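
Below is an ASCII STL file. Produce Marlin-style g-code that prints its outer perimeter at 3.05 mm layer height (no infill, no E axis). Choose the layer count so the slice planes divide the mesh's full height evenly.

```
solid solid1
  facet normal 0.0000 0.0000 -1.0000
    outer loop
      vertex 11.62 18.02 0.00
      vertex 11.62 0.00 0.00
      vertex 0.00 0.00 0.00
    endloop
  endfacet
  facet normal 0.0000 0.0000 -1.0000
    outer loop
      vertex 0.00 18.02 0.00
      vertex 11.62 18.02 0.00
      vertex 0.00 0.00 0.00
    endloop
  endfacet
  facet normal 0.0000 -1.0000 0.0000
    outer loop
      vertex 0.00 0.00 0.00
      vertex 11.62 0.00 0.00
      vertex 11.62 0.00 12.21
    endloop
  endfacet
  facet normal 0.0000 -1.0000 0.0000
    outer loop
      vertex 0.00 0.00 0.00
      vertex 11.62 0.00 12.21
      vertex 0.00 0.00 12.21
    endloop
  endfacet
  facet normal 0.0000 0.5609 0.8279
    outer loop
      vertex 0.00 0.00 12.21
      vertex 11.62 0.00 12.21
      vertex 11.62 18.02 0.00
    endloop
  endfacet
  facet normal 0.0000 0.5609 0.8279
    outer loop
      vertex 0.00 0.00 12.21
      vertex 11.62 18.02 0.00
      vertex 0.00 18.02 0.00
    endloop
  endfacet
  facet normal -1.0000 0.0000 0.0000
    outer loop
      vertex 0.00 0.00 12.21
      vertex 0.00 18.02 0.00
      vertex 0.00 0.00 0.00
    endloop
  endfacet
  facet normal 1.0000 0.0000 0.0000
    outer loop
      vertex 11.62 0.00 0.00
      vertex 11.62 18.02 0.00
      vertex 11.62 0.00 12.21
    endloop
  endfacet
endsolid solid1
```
; perimeter-only toolpath
G21 ; units = mm
G90 ; absolute positioning
G28 ; home
; layer 1
G0 Z3.05
G0 X0.00 Y0.00
G1 X11.62 Y0.00
G1 X11.62 Y13.52
G1 X0.00 Y13.52
G1 X0.00 Y0.00
; layer 2
G0 Z6.11
G0 X0.00 Y0.00
G1 X11.62 Y0.00
G1 X11.62 Y9.01
G1 X0.00 Y9.01
G1 X0.00 Y0.00
; layer 3
G0 Z9.16
G0 X0.00 Y0.00
G1 X11.62 Y0.00
G1 X11.62 Y4.50
G1 X0.00 Y4.50
G1 X0.00 Y0.00
M2 ; end

The solid is a wedge (ramp): 11.6 × 18 mm base, rising to 12.2 mm along the y=0 edge and sloping linearly to z=0 at y=18. Slicing at Δz = 3.05 mm — 4 equal slices spanning the solid's height, so layer i sits at z = i·h/4 — gives 3 non-empty perimeters. Each is a 4-segment closed polygon; G0 lifts to the layer z and rapids to the start vertex, then G1 traces the edges. The cross-section shrinks linearly with z (the slice at the apex is degenerate and omitted).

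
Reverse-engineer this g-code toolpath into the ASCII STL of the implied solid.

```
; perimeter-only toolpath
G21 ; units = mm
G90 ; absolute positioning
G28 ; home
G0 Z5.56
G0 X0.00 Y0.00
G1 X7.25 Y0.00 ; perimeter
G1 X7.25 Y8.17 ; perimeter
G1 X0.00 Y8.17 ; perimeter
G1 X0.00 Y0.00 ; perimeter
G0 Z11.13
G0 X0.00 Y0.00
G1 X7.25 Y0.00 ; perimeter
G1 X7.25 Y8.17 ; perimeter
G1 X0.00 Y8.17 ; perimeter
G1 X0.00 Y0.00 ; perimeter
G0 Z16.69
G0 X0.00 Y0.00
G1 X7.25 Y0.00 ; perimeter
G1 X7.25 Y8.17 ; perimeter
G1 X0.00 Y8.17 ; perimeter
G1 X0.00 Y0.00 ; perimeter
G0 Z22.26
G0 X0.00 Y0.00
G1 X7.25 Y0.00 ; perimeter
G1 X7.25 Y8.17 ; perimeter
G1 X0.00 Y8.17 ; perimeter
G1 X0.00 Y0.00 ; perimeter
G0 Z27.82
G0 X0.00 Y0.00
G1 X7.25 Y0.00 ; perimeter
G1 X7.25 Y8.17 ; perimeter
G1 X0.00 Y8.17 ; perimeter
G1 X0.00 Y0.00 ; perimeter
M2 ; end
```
solid part
  facet normal 0.0000 0.0000 -1.0000
    outer loop
      vertex 7.25 8.17 0.00
      vertex 7.25 0.00 0.00
      vertex 0.00 0.00 0.00
    endloop
  endfacet
  facet normal 0.0000 0.0000 -1.0000
    outer loop
      vertex 0.00 8.17 0.00
      vertex 7.25 8.17 0.00
      vertex 0.00 0.00 0.00
    endloop
  endfacet
  facet normal 0.0000 0.0000 1.0000
    outer loop
      vertex 0.00 0.00 27.82
      vertex 7.25 0.00 27.82
      vertex 7.25 8.17 27.82
    endloop
  endfacet
  facet normal 0.0000 0.0000 1.0000
    outer loop
      vertex 0.00 0.00 27.82
      vertex 7.25 8.17 27.82
      vertex 0.00 8.17 27.82
    endloop
  endfacet
  facet normal 0.0000 -1.0000 0.0000
    outer loop
      vertex 0.00 0.00 0.00
      vertex 7.25 0.00 0.00
      vertex 7.25 0.00 27.82
    endloop
  endfacet
  facet normal 0.0000 -1.0000 0.0000
    outer loop
      vertex 0.00 0.00 0.00
      vertex 7.25 0.00 27.82
      vertex 0.00 0.00 27.82
    endloop
  endfacet
  facet normal 0.0000 1.0000 0.0000
    outer loop
      vertex 7.25 8.17 27.82
      vertex 7.25 8.17 0.00
      vertex 0.00 8.17 0.00
    endloop
  endfacet
  facet normal 0.0000 1.0000 0.0000
    outer loop
      vertex 0.00 8.17 27.82
      vertex 7.25 8.17 27.82
      vertex 0.00 8.17 0.00
    endloop
  endfacet
  facet normal -1.0000 0.0000 0.0000
    outer loop
      vertex 0.00 8.17 27.82
      vertex 0.00 8.17 0.00
      vertex 0.00 0.00 0.00
    endloop
  endfacet
  facet normal -1.0000 0.0000 0.0000
    outer loop
      vertex 0.00 0.00 27.82
      vertex 0.00 8.17 27.82
      vertex 0.00 0.00 0.00
    endloop
  endfacet
  facet normal 1.0000 0.0000 0.0000
    outer loop
      vertex 7.25 0.00 0.00
      vertex 7.25 8.17 0.00
      vertex 7.25 8.17 27.82
    endloop
  endfacet
  facet normal 1.0000 0.0000 0.0000
    outer loop
      vertex 7.25 0.00 0.00
      vertex 7.25 8.17 27.82
      vertex 7.25 0.00 27.82
    endloop
  endfacet
endsolid part

The G0 Z moves step by Δz≈5.56 mm. Every layer's G1 loop is the same polygon, so the solid is a straight extrusion of it from z=0 to z≈27.8. Closing with flat bottom and top caps and triangulating gives 12 facets — a rectangular box, roughly 7.25 × 8.17 mm footprint and 27.8 mm tall.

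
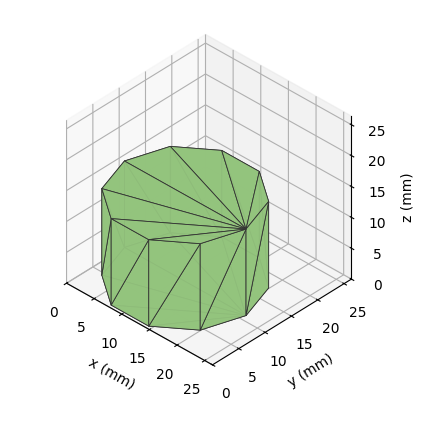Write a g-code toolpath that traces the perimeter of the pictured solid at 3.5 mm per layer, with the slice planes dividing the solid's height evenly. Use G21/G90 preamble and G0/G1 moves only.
Reading the render: the shape is a regular 10-sided prism (a cylinder approximated with 10 flat sides), circumscribed radius ≈ 11 mm, height ≈ 14 mm (dimensions read to the nearest mm from the axis ticks). For the g-code, the solid's height is divided into equal slices at the stated Δz and each level perimeter traced with G1 moves after a G0 lift.

; perimeter-only toolpath
G21 ; units = mm
G90 ; absolute positioning
G28 ; home
; layer 1
G0 Z3.5
G0 X22.0 Y11.0
G1 X19.9 Y17.5
G1 X14.4 Y21.5
G1 X7.6 Y21.5
G1 X2.1 Y17.5
G1 X0.0 Y11.0
G1 X2.1 Y4.5
G1 X7.6 Y0.5
G1 X14.4 Y0.5
G1 X19.9 Y4.5
G1 X22.0 Y11.0
; layer 2
G0 Z7.0
G0 X22.0 Y11.0
G1 X19.9 Y17.5
G1 X14.4 Y21.5
G1 X7.6 Y21.5
G1 X2.1 Y17.5
G1 X0.0 Y11.0
G1 X2.1 Y4.5
G1 X7.6 Y0.5
G1 X14.4 Y0.5
G1 X19.9 Y4.5
G1 X22.0 Y11.0
; layer 3
G0 Z10.5
G0 X22.0 Y11.0
G1 X19.9 Y17.5
G1 X14.4 Y21.5
G1 X7.6 Y21.5
G1 X2.1 Y17.5
G1 X0.0 Y11.0
G1 X2.1 Y4.5
G1 X7.6 Y0.5
G1 X14.4 Y0.5
G1 X19.9 Y4.5
G1 X22.0 Y11.0
; layer 4
G0 Z14.0
G0 X22.0 Y11.0
G1 X19.9 Y17.5
G1 X14.4 Y21.5
G1 X7.6 Y21.5
G1 X2.1 Y17.5
G1 X0.0 Y11.0
G1 X2.1 Y4.5
G1 X7.6 Y0.5
G1 X14.4 Y0.5
G1 X19.9 Y4.5
G1 X22.0 Y11.0
M2 ; end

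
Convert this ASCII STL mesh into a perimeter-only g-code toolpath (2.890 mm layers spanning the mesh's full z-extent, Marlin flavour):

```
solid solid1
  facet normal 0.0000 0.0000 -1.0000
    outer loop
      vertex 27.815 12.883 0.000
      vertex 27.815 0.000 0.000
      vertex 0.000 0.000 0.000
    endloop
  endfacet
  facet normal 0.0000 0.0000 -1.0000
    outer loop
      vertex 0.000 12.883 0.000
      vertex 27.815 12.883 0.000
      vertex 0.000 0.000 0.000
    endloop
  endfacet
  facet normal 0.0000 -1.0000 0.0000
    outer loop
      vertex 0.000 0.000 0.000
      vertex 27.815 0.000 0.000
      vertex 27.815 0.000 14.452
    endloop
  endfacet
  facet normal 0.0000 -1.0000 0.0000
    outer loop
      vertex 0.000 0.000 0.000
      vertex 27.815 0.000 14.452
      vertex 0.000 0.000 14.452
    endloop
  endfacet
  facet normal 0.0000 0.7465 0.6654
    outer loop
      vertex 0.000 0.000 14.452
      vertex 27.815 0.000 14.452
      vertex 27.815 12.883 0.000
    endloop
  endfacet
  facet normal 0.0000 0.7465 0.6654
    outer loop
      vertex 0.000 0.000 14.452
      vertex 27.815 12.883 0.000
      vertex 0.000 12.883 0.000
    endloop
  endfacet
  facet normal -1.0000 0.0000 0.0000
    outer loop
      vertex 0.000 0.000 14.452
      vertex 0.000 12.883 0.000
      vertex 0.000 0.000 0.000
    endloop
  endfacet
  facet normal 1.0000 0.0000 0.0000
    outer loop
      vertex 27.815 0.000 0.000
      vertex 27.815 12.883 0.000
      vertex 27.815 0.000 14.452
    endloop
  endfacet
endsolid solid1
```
; perimeter-only toolpath
G21 ; units = mm
G90 ; absolute positioning
G28 ; home
; layer 1
G0 Z2.890
G0 X0.000 Y0.000
G1 X27.815 Y0.000
G1 X27.815 Y10.306
G1 X0.000 Y10.306
G1 X0.000 Y0.000
; layer 2
G0 Z5.781
G0 X0.000 Y0.000
G1 X27.815 Y0.000
G1 X27.815 Y7.730
G1 X0.000 Y7.730
G1 X0.000 Y0.000
; layer 3
G0 Z8.671
G0 X0.000 Y0.000
G1 X27.815 Y0.000
G1 X27.815 Y5.153
G1 X0.000 Y5.153
G1 X0.000 Y0.000
; layer 4
G0 Z11.562
G0 X0.000 Y0.000
G1 X27.815 Y0.000
G1 X27.815 Y2.577
G1 X0.000 Y2.577
G1 X0.000 Y0.000
M2 ; end

The solid is a wedge (ramp): 27.8 × 12.9 mm base, rising to 14.5 mm along the y=0 edge and sloping linearly to z=0 at y=12.9. Slicing at Δz = 2.890 mm — 5 equal slices spanning the solid's height, so layer i sits at z = i·h/5 — gives 4 non-empty perimeters. Each is a 4-segment closed polygon; G0 lifts to the layer z and rapids to the start vertex, then G1 traces the edges. The cross-section shrinks linearly with z (the slice at the apex is degenerate and omitted).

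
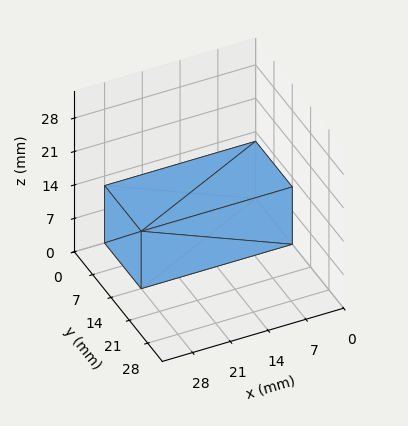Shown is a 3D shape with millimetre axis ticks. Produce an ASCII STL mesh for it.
Reading the render: the shape is a rectangular box, roughly 28 × 14 mm footprint and 12 mm tall (dimensions read to the nearest mm from the axis ticks). For the STL, each face is triangulated and given an outward normal.

solid part
  facet normal 0.0000 0.0000 -1.0000
    outer loop
      vertex 28.000 14.000 0.000
      vertex 28.000 0.000 0.000
      vertex 0.000 0.000 0.000
    endloop
  endfacet
  facet normal 0.0000 0.0000 -1.0000
    outer loop
      vertex 0.000 14.000 0.000
      vertex 28.000 14.000 0.000
      vertex 0.000 0.000 0.000
    endloop
  endfacet
  facet normal 0.0000 0.0000 1.0000
    outer loop
      vertex 0.000 0.000 12.000
      vertex 28.000 0.000 12.000
      vertex 28.000 14.000 12.000
    endloop
  endfacet
  facet normal 0.0000 0.0000 1.0000
    outer loop
      vertex 0.000 0.000 12.000
      vertex 28.000 14.000 12.000
      vertex 0.000 14.000 12.000
    endloop
  endfacet
  facet normal 0.0000 -1.0000 0.0000
    outer loop
      vertex 0.000 0.000 0.000
      vertex 28.000 0.000 0.000
      vertex 28.000 0.000 12.000
    endloop
  endfacet
  facet normal 0.0000 -1.0000 0.0000
    outer loop
      vertex 0.000 0.000 0.000
      vertex 28.000 0.000 12.000
      vertex 0.000 0.000 12.000
    endloop
  endfacet
  facet normal 0.0000 1.0000 0.0000
    outer loop
      vertex 28.000 14.000 12.000
      vertex 28.000 14.000 0.000
      vertex 0.000 14.000 0.000
    endloop
  endfacet
  facet normal 0.0000 1.0000 0.0000
    outer loop
      vertex 0.000 14.000 12.000
      vertex 28.000 14.000 12.000
      vertex 0.000 14.000 0.000
    endloop
  endfacet
  facet normal -1.0000 0.0000 0.0000
    outer loop
      vertex 0.000 14.000 12.000
      vertex 0.000 14.000 0.000
      vertex 0.000 0.000 0.000
    endloop
  endfacet
  facet normal -1.0000 0.0000 0.0000
    outer loop
      vertex 0.000 0.000 12.000
      vertex 0.000 14.000 12.000
      vertex 0.000 0.000 0.000
    endloop
  endfacet
  facet normal 1.0000 0.0000 0.0000
    outer loop
      vertex 28.000 0.000 0.000
      vertex 28.000 14.000 0.000
      vertex 28.000 14.000 12.000
    endloop
  endfacet
  facet normal 1.0000 0.0000 0.0000
    outer loop
      vertex 28.000 0.000 0.000
      vertex 28.000 14.000 12.000
      vertex 28.000 0.000 12.000
    endloop
  endfacet
endsolid part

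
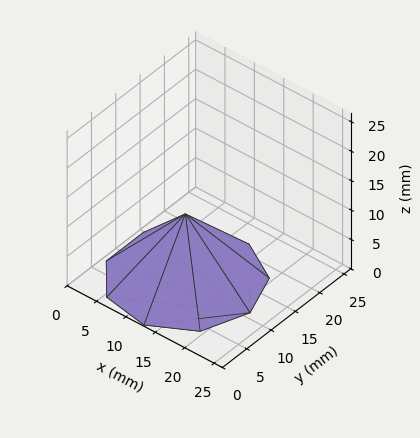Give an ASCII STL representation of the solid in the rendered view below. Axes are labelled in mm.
Reading the render: the shape is a regular 9-sided pyramid, base circumscribed radius ≈ 11 mm, apex at z ≈ 11 mm (dimensions read to the nearest mm from the axis ticks). For the STL, each face is triangulated and given an outward normal.

solid part
  facet normal 0.0000 0.0000 -1.0000
    outer loop
      vertex 12.9 21.8 0.0
      vertex 19.4 18.1 0.0
      vertex 22.0 11.0 0.0
    endloop
  endfacet
  facet normal 0.0000 0.0000 -1.0000
    outer loop
      vertex 5.5 20.5 0.0
      vertex 12.9 21.8 0.0
      vertex 22.0 11.0 0.0
    endloop
  endfacet
  facet normal 0.0000 0.0000 -1.0000
    outer loop
      vertex 0.7 14.8 0.0
      vertex 5.5 20.5 0.0
      vertex 22.0 11.0 0.0
    endloop
  endfacet
  facet normal 0.0000 0.0000 -1.0000
    outer loop
      vertex 0.7 7.2 0.0
      vertex 0.7 14.8 0.0
      vertex 22.0 11.0 0.0
    endloop
  endfacet
  facet normal 0.0000 0.0000 -1.0000
    outer loop
      vertex 5.5 1.5 0.0
      vertex 0.7 7.2 0.0
      vertex 22.0 11.0 0.0
    endloop
  endfacet
  facet normal 0.0000 0.0000 -1.0000
    outer loop
      vertex 12.9 0.2 0.0
      vertex 5.5 1.5 0.0
      vertex 22.0 11.0 0.0
    endloop
  endfacet
  facet normal 0.0000 0.0000 -1.0000
    outer loop
      vertex 19.4 3.9 0.0
      vertex 12.9 0.2 0.0
      vertex 22.0 11.0 0.0
    endloop
  endfacet
  facet normal 0.6845 0.2507 0.6845
    outer loop
      vertex 22.0 11.0 0.0
      vertex 19.4 18.1 0.0
      vertex 11.0 11.0 11.0
    endloop
  endfacet
  facet normal 0.3607 0.6336 0.6844
    outer loop
      vertex 19.4 18.1 0.0
      vertex 12.9 21.8 0.0
      vertex 11.0 11.0 11.0
    endloop
  endfacet
  facet normal -0.1263 0.7187 0.6838
    outer loop
      vertex 12.9 21.8 0.0
      vertex 5.5 20.5 0.0
      vertex 11.0 11.0 11.0
    endloop
  endfacet
  facet normal -0.5577 0.4696 0.6844
    outer loop
      vertex 5.5 20.5 0.0
      vertex 0.7 14.8 0.0
      vertex 11.0 11.0 11.0
    endloop
  endfacet
  facet normal -0.7300 0.0000 0.6835
    outer loop
      vertex 0.7 14.8 0.0
      vertex 0.7 7.2 0.0
      vertex 11.0 11.0 11.0
    endloop
  endfacet
  facet normal -0.5577 -0.4696 0.6844
    outer loop
      vertex 0.7 7.2 0.0
      vertex 5.5 1.5 0.0
      vertex 11.0 11.0 11.0
    endloop
  endfacet
  facet normal -0.1263 -0.7187 0.6838
    outer loop
      vertex 5.5 1.5 0.0
      vertex 12.9 0.2 0.0
      vertex 11.0 11.0 11.0
    endloop
  endfacet
  facet normal 0.3607 -0.6336 0.6844
    outer loop
      vertex 12.9 0.2 0.0
      vertex 19.4 3.9 0.0
      vertex 11.0 11.0 11.0
    endloop
  endfacet
  facet normal 0.6845 -0.2507 0.6845
    outer loop
      vertex 19.4 3.9 0.0
      vertex 22.0 11.0 0.0
      vertex 11.0 11.0 11.0
    endloop
  endfacet
endsolid part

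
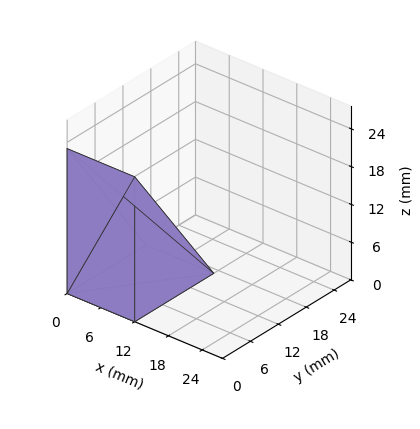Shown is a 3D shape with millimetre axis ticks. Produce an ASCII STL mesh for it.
Reading the render: the shape is a wedge (ramp): 12 × 17 mm base, rising to 23 mm along the y=0 edge and sloping linearly to z=0 at y=17 (dimensions read to the nearest mm from the axis ticks). For the STL, each face is triangulated and given an outward normal.

solid part
  facet normal 0.0000 0.0000 -1.0000
    outer loop
      vertex 12.0 17.0 0.0
      vertex 12.0 0.0 0.0
      vertex 0.0 0.0 0.0
    endloop
  endfacet
  facet normal 0.0000 0.0000 -1.0000
    outer loop
      vertex 0.0 17.0 0.0
      vertex 12.0 17.0 0.0
      vertex 0.0 0.0 0.0
    endloop
  endfacet
  facet normal 0.0000 -1.0000 0.0000
    outer loop
      vertex 0.0 0.0 0.0
      vertex 12.0 0.0 0.0
      vertex 12.0 0.0 23.0
    endloop
  endfacet
  facet normal 0.0000 -1.0000 0.0000
    outer loop
      vertex 0.0 0.0 0.0
      vertex 12.0 0.0 23.0
      vertex 0.0 0.0 23.0
    endloop
  endfacet
  facet normal 0.0000 0.8042 0.5944
    outer loop
      vertex 0.0 0.0 23.0
      vertex 12.0 0.0 23.0
      vertex 12.0 17.0 0.0
    endloop
  endfacet
  facet normal 0.0000 0.8042 0.5944
    outer loop
      vertex 0.0 0.0 23.0
      vertex 12.0 17.0 0.0
      vertex 0.0 17.0 0.0
    endloop
  endfacet
  facet normal -1.0000 0.0000 0.0000
    outer loop
      vertex 0.0 0.0 23.0
      vertex 0.0 17.0 0.0
      vertex 0.0 0.0 0.0
    endloop
  endfacet
  facet normal 1.0000 0.0000 0.0000
    outer loop
      vertex 12.0 0.0 0.0
      vertex 12.0 17.0 0.0
      vertex 12.0 0.0 23.0
    endloop
  endfacet
endsolid part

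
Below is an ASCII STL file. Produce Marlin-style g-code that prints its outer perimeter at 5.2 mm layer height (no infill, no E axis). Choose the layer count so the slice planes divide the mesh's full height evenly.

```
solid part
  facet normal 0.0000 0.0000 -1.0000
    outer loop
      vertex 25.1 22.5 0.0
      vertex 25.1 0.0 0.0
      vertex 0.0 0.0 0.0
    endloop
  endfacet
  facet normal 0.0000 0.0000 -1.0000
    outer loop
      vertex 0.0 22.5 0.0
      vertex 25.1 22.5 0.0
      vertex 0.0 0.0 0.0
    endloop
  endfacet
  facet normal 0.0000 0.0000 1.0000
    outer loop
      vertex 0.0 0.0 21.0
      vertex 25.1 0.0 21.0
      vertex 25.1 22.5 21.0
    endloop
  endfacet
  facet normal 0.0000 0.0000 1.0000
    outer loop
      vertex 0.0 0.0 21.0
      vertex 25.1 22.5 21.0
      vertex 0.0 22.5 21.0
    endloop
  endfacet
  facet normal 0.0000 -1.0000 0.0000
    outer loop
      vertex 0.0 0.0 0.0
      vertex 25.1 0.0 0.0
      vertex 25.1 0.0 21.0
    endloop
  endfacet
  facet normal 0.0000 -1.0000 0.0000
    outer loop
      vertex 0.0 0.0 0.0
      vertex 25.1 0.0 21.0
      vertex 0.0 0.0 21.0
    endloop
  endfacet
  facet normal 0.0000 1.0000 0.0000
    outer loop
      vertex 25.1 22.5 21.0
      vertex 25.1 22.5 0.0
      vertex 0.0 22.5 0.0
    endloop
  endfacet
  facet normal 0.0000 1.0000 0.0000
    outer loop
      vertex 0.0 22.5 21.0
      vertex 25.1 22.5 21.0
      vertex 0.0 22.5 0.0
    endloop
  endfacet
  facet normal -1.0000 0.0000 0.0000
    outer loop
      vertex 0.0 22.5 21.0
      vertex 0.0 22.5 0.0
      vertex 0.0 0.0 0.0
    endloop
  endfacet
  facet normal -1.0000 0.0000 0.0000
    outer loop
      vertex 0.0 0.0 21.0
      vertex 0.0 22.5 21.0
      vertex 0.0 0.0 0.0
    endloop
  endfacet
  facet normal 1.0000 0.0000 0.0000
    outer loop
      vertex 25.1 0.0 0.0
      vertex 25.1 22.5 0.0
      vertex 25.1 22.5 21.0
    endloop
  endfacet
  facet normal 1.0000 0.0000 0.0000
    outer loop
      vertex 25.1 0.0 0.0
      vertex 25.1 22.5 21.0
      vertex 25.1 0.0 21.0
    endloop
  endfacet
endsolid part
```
; perimeter-only toolpath
G21 ; units = mm
G90 ; absolute positioning
G28 ; home
; layer 1
G0 Z5.2
G0 X0.0 Y0.0
G1 X25.1 Y0.0
G1 X25.1 Y22.5
G1 X0.0 Y22.5
G1 X0.0 Y0.0
; layer 2
G0 Z10.5
G0 X0.0 Y0.0
G1 X25.1 Y0.0
G1 X25.1 Y22.5
G1 X0.0 Y22.5
G1 X0.0 Y0.0
; layer 3
G0 Z15.8
G0 X0.0 Y0.0
G1 X25.1 Y0.0
G1 X25.1 Y22.5
G1 X0.0 Y22.5
G1 X0.0 Y0.0
; layer 4
G0 Z21.0
G0 X0.0 Y0.0
G1 X25.1 Y0.0
G1 X25.1 Y22.5
G1 X0.0 Y22.5
G1 X0.0 Y0.0
M2 ; end

The solid is a rectangular box, roughly 25.1 × 22.5 mm footprint and 21 mm tall. Slicing at Δz = 5.2 mm — 4 equal slices spanning the solid's height, so layer i sits at z = i·h/4 — gives 4 non-empty perimeters. Each is a 4-segment closed polygon; G0 lifts to the layer z and rapids to the start vertex, then G1 traces the edges.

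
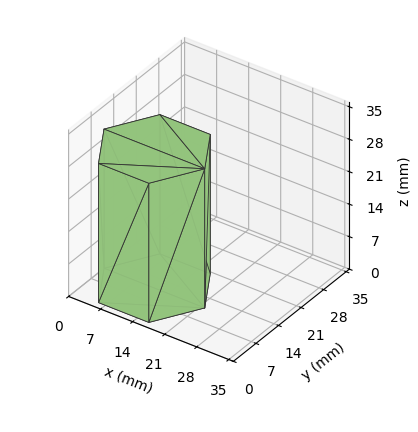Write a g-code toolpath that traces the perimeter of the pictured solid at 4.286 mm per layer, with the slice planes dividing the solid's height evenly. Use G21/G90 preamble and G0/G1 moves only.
Reading the render: the shape is a regular 6-sided prism (a cylinder approximated with 6 flat sides), circumscribed radius ≈ 11 mm, height ≈ 30 mm (dimensions read to the nearest mm from the axis ticks). For the g-code, the solid's height is divided into equal slices at the stated Δz and each level perimeter traced with G1 moves after a G0 lift.

; perimeter-only toolpath
G21 ; units = mm
G90 ; absolute positioning
G28 ; home
; layer 1
G0 Z4.286
G0 X22.000 Y11.000
G1 X16.500 Y20.526
G1 X5.500 Y20.526
G1 X0.000 Y11.000
G1 X5.500 Y1.474
G1 X16.500 Y1.474
G1 X22.000 Y11.000
; layer 2
G0 Z8.571
G0 X22.000 Y11.000
G1 X16.500 Y20.526
G1 X5.500 Y20.526
G1 X0.000 Y11.000
G1 X5.500 Y1.474
G1 X16.500 Y1.474
G1 X22.000 Y11.000
; layer 3
G0 Z12.857
G0 X22.000 Y11.000
G1 X16.500 Y20.526
G1 X5.500 Y20.526
G1 X0.000 Y11.000
G1 X5.500 Y1.474
G1 X16.500 Y1.474
G1 X22.000 Y11.000
; layer 4
G0 Z17.143
G0 X22.000 Y11.000
G1 X16.500 Y20.526
G1 X5.500 Y20.526
G1 X0.000 Y11.000
G1 X5.500 Y1.474
G1 X16.500 Y1.474
G1 X22.000 Y11.000
; layer 5
G0 Z21.429
G0 X22.000 Y11.000
G1 X16.500 Y20.526
G1 X5.500 Y20.526
G1 X0.000 Y11.000
G1 X5.500 Y1.474
G1 X16.500 Y1.474
G1 X22.000 Y11.000
; layer 6
G0 Z25.714
G0 X22.000 Y11.000
G1 X16.500 Y20.526
G1 X5.500 Y20.526
G1 X0.000 Y11.000
G1 X5.500 Y1.474
G1 X16.500 Y1.474
G1 X22.000 Y11.000
; layer 7
G0 Z30.000
G0 X22.000 Y11.000
G1 X16.500 Y20.526
G1 X5.500 Y20.526
G1 X0.000 Y11.000
G1 X5.500 Y1.474
G1 X16.500 Y1.474
G1 X22.000 Y11.000
M2 ; end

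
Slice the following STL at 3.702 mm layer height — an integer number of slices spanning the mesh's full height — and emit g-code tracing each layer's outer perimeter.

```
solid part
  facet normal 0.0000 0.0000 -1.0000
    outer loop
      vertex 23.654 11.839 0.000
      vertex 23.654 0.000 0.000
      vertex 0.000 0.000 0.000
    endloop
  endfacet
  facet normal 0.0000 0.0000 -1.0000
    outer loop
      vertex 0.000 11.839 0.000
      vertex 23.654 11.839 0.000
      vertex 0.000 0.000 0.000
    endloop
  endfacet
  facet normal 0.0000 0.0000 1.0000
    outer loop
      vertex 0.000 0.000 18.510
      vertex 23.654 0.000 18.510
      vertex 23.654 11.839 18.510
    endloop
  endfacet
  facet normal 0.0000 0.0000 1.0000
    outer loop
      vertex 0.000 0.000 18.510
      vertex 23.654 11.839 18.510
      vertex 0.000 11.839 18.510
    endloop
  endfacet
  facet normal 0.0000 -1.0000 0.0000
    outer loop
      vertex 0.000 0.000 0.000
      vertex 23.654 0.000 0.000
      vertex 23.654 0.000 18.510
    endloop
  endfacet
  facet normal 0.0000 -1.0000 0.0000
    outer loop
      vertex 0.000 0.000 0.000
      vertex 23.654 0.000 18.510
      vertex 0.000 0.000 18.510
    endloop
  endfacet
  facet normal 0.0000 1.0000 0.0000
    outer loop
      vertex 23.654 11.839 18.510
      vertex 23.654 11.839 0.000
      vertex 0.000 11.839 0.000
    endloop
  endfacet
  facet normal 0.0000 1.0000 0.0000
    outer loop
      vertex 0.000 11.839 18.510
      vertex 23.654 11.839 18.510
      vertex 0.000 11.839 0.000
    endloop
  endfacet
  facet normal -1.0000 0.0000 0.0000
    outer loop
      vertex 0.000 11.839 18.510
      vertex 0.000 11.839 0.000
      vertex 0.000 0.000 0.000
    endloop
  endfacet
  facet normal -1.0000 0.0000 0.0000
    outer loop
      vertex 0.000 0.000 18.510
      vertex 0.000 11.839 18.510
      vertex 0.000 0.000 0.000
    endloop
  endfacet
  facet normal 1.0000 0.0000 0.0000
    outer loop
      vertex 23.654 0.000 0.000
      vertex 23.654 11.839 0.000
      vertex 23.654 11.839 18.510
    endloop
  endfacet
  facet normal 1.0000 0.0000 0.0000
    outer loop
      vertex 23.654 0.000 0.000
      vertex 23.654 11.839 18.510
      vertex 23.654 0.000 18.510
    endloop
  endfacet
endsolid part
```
; perimeter-only toolpath
G21 ; units = mm
G90 ; absolute positioning
G28 ; home
; layer 1
G0 Z3.702
G0 X0.000 Y0.000
G1 X23.654 Y0.000
G1 X23.654 Y11.839
G1 X0.000 Y11.839
G1 X0.000 Y0.000
; layer 2
G0 Z7.404
G0 X0.000 Y0.000
G1 X23.654 Y0.000
G1 X23.654 Y11.839
G1 X0.000 Y11.839
G1 X0.000 Y0.000
; layer 3
G0 Z11.106
G0 X0.000 Y0.000
G1 X23.654 Y0.000
G1 X23.654 Y11.839
G1 X0.000 Y11.839
G1 X0.000 Y0.000
; layer 4
G0 Z14.808
G0 X0.000 Y0.000
G1 X23.654 Y0.000
G1 X23.654 Y11.839
G1 X0.000 Y11.839
G1 X0.000 Y0.000
; layer 5
G0 Z18.510
G0 X0.000 Y0.000
G1 X23.654 Y0.000
G1 X23.654 Y11.839
G1 X0.000 Y11.839
G1 X0.000 Y0.000
M2 ; end

The solid is a rectangular box, roughly 23.7 × 11.8 mm footprint and 18.5 mm tall. Slicing at Δz = 3.702 mm — 5 equal slices spanning the solid's height, so layer i sits at z = i·h/5 — gives 5 non-empty perimeters. Each is a 4-segment closed polygon; G0 lifts to the layer z and rapids to the start vertex, then G1 traces the edges.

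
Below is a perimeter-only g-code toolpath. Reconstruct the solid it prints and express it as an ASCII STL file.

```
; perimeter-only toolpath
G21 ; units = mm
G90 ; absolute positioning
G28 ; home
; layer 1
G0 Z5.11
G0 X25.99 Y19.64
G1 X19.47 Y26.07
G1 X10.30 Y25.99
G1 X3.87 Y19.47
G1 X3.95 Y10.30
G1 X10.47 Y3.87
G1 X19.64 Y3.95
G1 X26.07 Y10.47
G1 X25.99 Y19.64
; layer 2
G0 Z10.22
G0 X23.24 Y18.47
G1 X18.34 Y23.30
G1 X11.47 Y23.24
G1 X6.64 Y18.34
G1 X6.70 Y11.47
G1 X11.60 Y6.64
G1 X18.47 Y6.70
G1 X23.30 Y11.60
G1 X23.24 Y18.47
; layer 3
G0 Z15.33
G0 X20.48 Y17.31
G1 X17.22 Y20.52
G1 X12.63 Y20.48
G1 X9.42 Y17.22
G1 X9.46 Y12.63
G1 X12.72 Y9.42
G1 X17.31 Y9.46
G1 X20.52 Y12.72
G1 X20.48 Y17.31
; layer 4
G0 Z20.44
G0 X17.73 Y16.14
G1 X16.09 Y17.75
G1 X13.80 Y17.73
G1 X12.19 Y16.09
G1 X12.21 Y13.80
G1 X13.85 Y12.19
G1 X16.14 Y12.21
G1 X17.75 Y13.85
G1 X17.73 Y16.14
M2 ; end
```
solid part
  facet normal 0.0000 0.0000 -1.0000
    outer loop
      vertex 9.13 28.75 0.00
      vertex 20.59 28.85 0.00
      vertex 28.75 20.81 0.00
    endloop
  endfacet
  facet normal 0.0000 0.0000 -1.0000
    outer loop
      vertex 1.09 20.59 0.00
      vertex 9.13 28.75 0.00
      vertex 28.75 20.81 0.00
    endloop
  endfacet
  facet normal 0.0000 0.0000 -1.0000
    outer loop
      vertex 1.19 9.13 0.00
      vertex 1.09 20.59 0.00
      vertex 28.75 20.81 0.00
    endloop
  endfacet
  facet normal 0.0000 0.0000 -1.0000
    outer loop
      vertex 9.35 1.09 0.00
      vertex 1.19 9.13 0.00
      vertex 28.75 20.81 0.00
    endloop
  endfacet
  facet normal 0.0000 0.0000 -1.0000
    outer loop
      vertex 20.81 1.19 0.00
      vertex 9.35 1.09 0.00
      vertex 28.75 20.81 0.00
    endloop
  endfacet
  facet normal 0.0000 0.0000 -1.0000
    outer loop
      vertex 28.85 9.35 0.00
      vertex 20.81 1.19 0.00
      vertex 28.75 20.81 0.00
    endloop
  endfacet
  facet normal 0.6172 0.6264 0.4761
    outer loop
      vertex 28.75 20.81 0.00
      vertex 20.59 28.85 0.00
      vertex 14.97 14.97 25.55
    endloop
  endfacet
  facet normal -0.0077 0.8794 0.4760
    outer loop
      vertex 20.59 28.85 0.00
      vertex 9.13 28.75 0.00
      vertex 14.97 14.97 25.55
    endloop
  endfacet
  facet normal -0.6264 0.6172 0.4761
    outer loop
      vertex 9.13 28.75 0.00
      vertex 1.09 20.59 0.00
      vertex 14.97 14.97 25.55
    endloop
  endfacet
  facet normal -0.8794 -0.0077 0.4760
    outer loop
      vertex 1.09 20.59 0.00
      vertex 1.19 9.13 0.00
      vertex 14.97 14.97 25.55
    endloop
  endfacet
  facet normal -0.6172 -0.6264 0.4761
    outer loop
      vertex 1.19 9.13 0.00
      vertex 9.35 1.09 0.00
      vertex 14.97 14.97 25.55
    endloop
  endfacet
  facet normal 0.0077 -0.8794 0.4760
    outer loop
      vertex 9.35 1.09 0.00
      vertex 20.81 1.19 0.00
      vertex 14.97 14.97 25.55
    endloop
  endfacet
  facet normal 0.6264 -0.6172 0.4761
    outer loop
      vertex 20.81 1.19 0.00
      vertex 28.85 9.35 0.00
      vertex 14.97 14.97 25.55
    endloop
  endfacet
  facet normal 0.8794 0.0077 0.4760
    outer loop
      vertex 28.85 9.35 0.00
      vertex 28.75 20.81 0.00
      vertex 14.97 14.97 25.55
    endloop
  endfacet
endsolid part

The G0 Z moves step by Δz≈5.11 mm. The G1 loops shrink linearly with z, so the solid tapers from its base footprint up to z≈25.6. Closing with a flat bottom cap and the tapered top and triangulating gives 14 facets — a regular 8-sided pyramid, base circumscribed radius ≈ 15 mm, apex at z ≈ 25.6 mm.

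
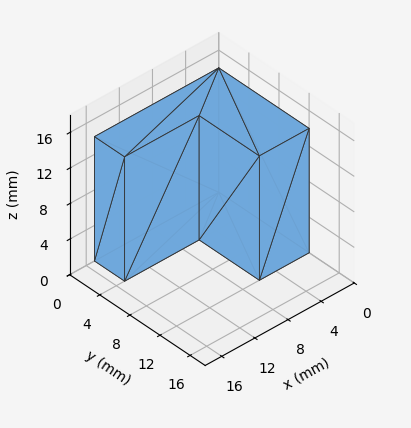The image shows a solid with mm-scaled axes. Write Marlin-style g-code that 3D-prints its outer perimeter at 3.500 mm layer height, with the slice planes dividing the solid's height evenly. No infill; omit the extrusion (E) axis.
Reading the render: the shape is an L-shaped prism: outer 15 × 12 mm, arm thicknesses ≈ 4 mm (horizontal) and 6 mm (vertical), extruded 14 mm in z (dimensions read to the nearest mm from the axis ticks). For the g-code, the solid's height is divided into equal slices at the stated Δz and each level perimeter traced with G1 moves after a G0 lift.

; perimeter-only toolpath
G21 ; units = mm
G90 ; absolute positioning
G28 ; home
; layer 1
G0 Z3.500
G0 X0.000 Y0.000
G1 X15.000 Y0.000
G1 X15.000 Y4.000
G1 X6.000 Y4.000
G1 X6.000 Y12.000
G1 X0.000 Y12.000
G1 X0.000 Y0.000
; layer 2
G0 Z7.000
G0 X0.000 Y0.000
G1 X15.000 Y0.000
G1 X15.000 Y4.000
G1 X6.000 Y4.000
G1 X6.000 Y12.000
G1 X0.000 Y12.000
G1 X0.000 Y0.000
; layer 3
G0 Z10.500
G0 X0.000 Y0.000
G1 X15.000 Y0.000
G1 X15.000 Y4.000
G1 X6.000 Y4.000
G1 X6.000 Y12.000
G1 X0.000 Y12.000
G1 X0.000 Y0.000
; layer 4
G0 Z14.000
G0 X0.000 Y0.000
G1 X15.000 Y0.000
G1 X15.000 Y4.000
G1 X6.000 Y4.000
G1 X6.000 Y12.000
G1 X0.000 Y12.000
G1 X0.000 Y0.000
M2 ; end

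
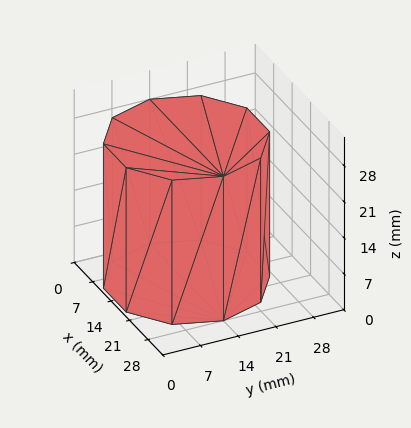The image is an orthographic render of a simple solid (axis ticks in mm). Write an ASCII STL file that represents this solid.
Reading the render: the shape is a regular 10-sided prism (a cylinder approximated with 10 flat sides), circumscribed radius ≈ 14 mm, height ≈ 28 mm (dimensions read to the nearest mm from the axis ticks). For the STL, each face is triangulated and given an outward normal.

solid part
  facet normal 0.0000 0.0000 -1.0000
    outer loop
      vertex 18.326 27.315 0.000
      vertex 25.326 22.229 0.000
      vertex 28.000 14.000 0.000
    endloop
  endfacet
  facet normal 0.0000 0.0000 -1.0000
    outer loop
      vertex 9.674 27.315 0.000
      vertex 18.326 27.315 0.000
      vertex 28.000 14.000 0.000
    endloop
  endfacet
  facet normal 0.0000 0.0000 -1.0000
    outer loop
      vertex 2.674 22.229 0.000
      vertex 9.674 27.315 0.000
      vertex 28.000 14.000 0.000
    endloop
  endfacet
  facet normal 0.0000 0.0000 -1.0000
    outer loop
      vertex 0.000 14.000 0.000
      vertex 2.674 22.229 0.000
      vertex 28.000 14.000 0.000
    endloop
  endfacet
  facet normal 0.0000 0.0000 -1.0000
    outer loop
      vertex 2.674 5.771 0.000
      vertex 0.000 14.000 0.000
      vertex 28.000 14.000 0.000
    endloop
  endfacet
  facet normal 0.0000 0.0000 -1.0000
    outer loop
      vertex 9.674 0.685 0.000
      vertex 2.674 5.771 0.000
      vertex 28.000 14.000 0.000
    endloop
  endfacet
  facet normal 0.0000 0.0000 -1.0000
    outer loop
      vertex 18.326 0.685 0.000
      vertex 9.674 0.685 0.000
      vertex 28.000 14.000 0.000
    endloop
  endfacet
  facet normal 0.0000 0.0000 -1.0000
    outer loop
      vertex 25.326 5.771 0.000
      vertex 18.326 0.685 0.000
      vertex 28.000 14.000 0.000
    endloop
  endfacet
  facet normal 0.0000 0.0000 1.0000
    outer loop
      vertex 28.000 14.000 28.000
      vertex 25.326 22.229 28.000
      vertex 18.326 27.315 28.000
    endloop
  endfacet
  facet normal 0.0000 0.0000 1.0000
    outer loop
      vertex 28.000 14.000 28.000
      vertex 18.326 27.315 28.000
      vertex 9.674 27.315 28.000
    endloop
  endfacet
  facet normal 0.0000 0.0000 1.0000
    outer loop
      vertex 28.000 14.000 28.000
      vertex 9.674 27.315 28.000
      vertex 2.674 22.229 28.000
    endloop
  endfacet
  facet normal 0.0000 0.0000 1.0000
    outer loop
      vertex 28.000 14.000 28.000
      vertex 2.674 22.229 28.000
      vertex 0.000 14.000 28.000
    endloop
  endfacet
  facet normal 0.0000 0.0000 1.0000
    outer loop
      vertex 28.000 14.000 28.000
      vertex 0.000 14.000 28.000
      vertex 2.674 5.771 28.000
    endloop
  endfacet
  facet normal 0.0000 0.0000 1.0000
    outer loop
      vertex 28.000 14.000 28.000
      vertex 2.674 5.771 28.000
      vertex 9.674 0.685 28.000
    endloop
  endfacet
  facet normal 0.0000 0.0000 1.0000
    outer loop
      vertex 28.000 14.000 28.000
      vertex 9.674 0.685 28.000
      vertex 18.326 0.685 28.000
    endloop
  endfacet
  facet normal 0.0000 0.0000 1.0000
    outer loop
      vertex 28.000 14.000 28.000
      vertex 18.326 0.685 28.000
      vertex 25.326 5.771 28.000
    endloop
  endfacet
  facet normal 0.9510 0.3090 0.0000
    outer loop
      vertex 28.000 14.000 0.000
      vertex 25.326 22.229 0.000
      vertex 25.326 22.229 28.000
    endloop
  endfacet
  facet normal 0.9510 0.3090 0.0000
    outer loop
      vertex 28.000 14.000 0.000
      vertex 25.326 22.229 28.000
      vertex 28.000 14.000 28.000
    endloop
  endfacet
  facet normal 0.5878 0.8090 0.0000
    outer loop
      vertex 25.326 22.229 0.000
      vertex 18.326 27.315 0.000
      vertex 18.326 27.315 28.000
    endloop
  endfacet
  facet normal 0.5878 0.8090 0.0000
    outer loop
      vertex 25.326 22.229 0.000
      vertex 18.326 27.315 28.000
      vertex 25.326 22.229 28.000
    endloop
  endfacet
  facet normal 0.0000 1.0000 0.0000
    outer loop
      vertex 18.326 27.315 0.000
      vertex 9.674 27.315 0.000
      vertex 9.674 27.315 28.000
    endloop
  endfacet
  facet normal 0.0000 1.0000 0.0000
    outer loop
      vertex 18.326 27.315 0.000
      vertex 9.674 27.315 28.000
      vertex 18.326 27.315 28.000
    endloop
  endfacet
  facet normal -0.5878 0.8090 0.0000
    outer loop
      vertex 9.674 27.315 0.000
      vertex 2.674 22.229 0.000
      vertex 2.674 22.229 28.000
    endloop
  endfacet
  facet normal -0.5878 0.8090 0.0000
    outer loop
      vertex 9.674 27.315 0.000
      vertex 2.674 22.229 28.000
      vertex 9.674 27.315 28.000
    endloop
  endfacet
  facet normal -0.9510 0.3090 0.0000
    outer loop
      vertex 2.674 22.229 0.000
      vertex 0.000 14.000 0.000
      vertex 0.000 14.000 28.000
    endloop
  endfacet
  facet normal -0.9510 0.3090 0.0000
    outer loop
      vertex 2.674 22.229 0.000
      vertex 0.000 14.000 28.000
      vertex 2.674 22.229 28.000
    endloop
  endfacet
  facet normal -0.9510 -0.3090 0.0000
    outer loop
      vertex 0.000 14.000 0.000
      vertex 2.674 5.771 0.000
      vertex 2.674 5.771 28.000
    endloop
  endfacet
  facet normal -0.9510 -0.3090 0.0000
    outer loop
      vertex 0.000 14.000 0.000
      vertex 2.674 5.771 28.000
      vertex 0.000 14.000 28.000
    endloop
  endfacet
  facet normal -0.5878 -0.8090 0.0000
    outer loop
      vertex 2.674 5.771 0.000
      vertex 9.674 0.685 0.000
      vertex 9.674 0.685 28.000
    endloop
  endfacet
  facet normal -0.5878 -0.8090 0.0000
    outer loop
      vertex 2.674 5.771 0.000
      vertex 9.674 0.685 28.000
      vertex 2.674 5.771 28.000
    endloop
  endfacet
  facet normal 0.0000 -1.0000 0.0000
    outer loop
      vertex 9.674 0.685 0.000
      vertex 18.326 0.685 0.000
      vertex 18.326 0.685 28.000
    endloop
  endfacet
  facet normal 0.0000 -1.0000 0.0000
    outer loop
      vertex 9.674 0.685 0.000
      vertex 18.326 0.685 28.000
      vertex 9.674 0.685 28.000
    endloop
  endfacet
  facet normal 0.5878 -0.8090 0.0000
    outer loop
      vertex 18.326 0.685 0.000
      vertex 25.326 5.771 0.000
      vertex 25.326 5.771 28.000
    endloop
  endfacet
  facet normal 0.5878 -0.8090 0.0000
    outer loop
      vertex 18.326 0.685 0.000
      vertex 25.326 5.771 28.000
      vertex 18.326 0.685 28.000
    endloop
  endfacet
  facet normal 0.9510 -0.3090 0.0000
    outer loop
      vertex 25.326 5.771 0.000
      vertex 28.000 14.000 0.000
      vertex 28.000 14.000 28.000
    endloop
  endfacet
  facet normal 0.9510 -0.3090 0.0000
    outer loop
      vertex 25.326 5.771 0.000
      vertex 28.000 14.000 28.000
      vertex 25.326 5.771 28.000
    endloop
  endfacet
endsolid part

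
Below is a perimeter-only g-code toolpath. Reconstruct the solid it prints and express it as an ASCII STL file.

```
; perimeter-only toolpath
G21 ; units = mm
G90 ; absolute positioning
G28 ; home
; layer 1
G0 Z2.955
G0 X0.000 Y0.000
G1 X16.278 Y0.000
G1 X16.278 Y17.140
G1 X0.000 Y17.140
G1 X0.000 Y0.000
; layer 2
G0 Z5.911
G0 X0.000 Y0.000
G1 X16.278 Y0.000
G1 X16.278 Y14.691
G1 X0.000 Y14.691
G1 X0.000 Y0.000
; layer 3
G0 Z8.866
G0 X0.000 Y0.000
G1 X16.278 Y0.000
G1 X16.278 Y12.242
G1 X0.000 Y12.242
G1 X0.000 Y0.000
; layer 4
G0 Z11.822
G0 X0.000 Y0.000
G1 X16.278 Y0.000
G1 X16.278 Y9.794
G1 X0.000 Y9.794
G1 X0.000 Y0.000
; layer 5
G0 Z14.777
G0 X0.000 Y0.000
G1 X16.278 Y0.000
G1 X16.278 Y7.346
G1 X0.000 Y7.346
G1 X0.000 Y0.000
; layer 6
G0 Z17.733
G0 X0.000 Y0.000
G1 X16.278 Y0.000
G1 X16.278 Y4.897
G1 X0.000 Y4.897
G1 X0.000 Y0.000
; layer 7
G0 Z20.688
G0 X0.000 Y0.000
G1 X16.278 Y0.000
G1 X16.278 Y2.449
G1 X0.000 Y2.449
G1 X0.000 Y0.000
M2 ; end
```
solid part
  facet normal 0.0000 0.0000 -1.0000
    outer loop
      vertex 16.278 19.588 0.000
      vertex 16.278 0.000 0.000
      vertex 0.000 0.000 0.000
    endloop
  endfacet
  facet normal 0.0000 0.0000 -1.0000
    outer loop
      vertex 0.000 19.588 0.000
      vertex 16.278 19.588 0.000
      vertex 0.000 0.000 0.000
    endloop
  endfacet
  facet normal 0.0000 -1.0000 0.0000
    outer loop
      vertex 0.000 0.000 0.000
      vertex 16.278 0.000 0.000
      vertex 16.278 0.000 23.644
    endloop
  endfacet
  facet normal 0.0000 -1.0000 0.0000
    outer loop
      vertex 0.000 0.000 0.000
      vertex 16.278 0.000 23.644
      vertex 0.000 0.000 23.644
    endloop
  endfacet
  facet normal 0.0000 0.7701 0.6380
    outer loop
      vertex 0.000 0.000 23.644
      vertex 16.278 0.000 23.644
      vertex 16.278 19.588 0.000
    endloop
  endfacet
  facet normal 0.0000 0.7701 0.6380
    outer loop
      vertex 0.000 0.000 23.644
      vertex 16.278 19.588 0.000
      vertex 0.000 19.588 0.000
    endloop
  endfacet
  facet normal -1.0000 0.0000 0.0000
    outer loop
      vertex 0.000 0.000 23.644
      vertex 0.000 19.588 0.000
      vertex 0.000 0.000 0.000
    endloop
  endfacet
  facet normal 1.0000 0.0000 0.0000
    outer loop
      vertex 16.278 0.000 0.000
      vertex 16.278 19.588 0.000
      vertex 16.278 0.000 23.644
    endloop
  endfacet
endsolid part

The G0 Z moves step by Δz≈2.955 mm. The G1 loops shrink linearly with z, so the solid tapers from its base footprint up to z≈23.6. Closing with a flat bottom cap and the tapered top and triangulating gives 8 facets — a wedge (ramp): 16.3 × 19.6 mm base, rising to 23.6 mm along the y=0 edge and sloping linearly to z=0 at y=19.6.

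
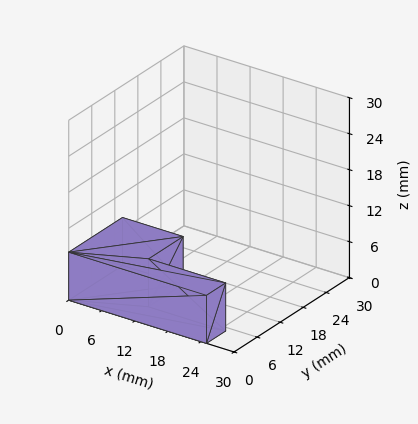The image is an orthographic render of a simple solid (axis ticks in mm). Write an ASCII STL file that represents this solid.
Reading the render: the shape is an L-shaped prism: outer 25 × 14 mm, arm thicknesses ≈ 5 mm (horizontal) and 11 mm (vertical), extruded 8 mm in z (dimensions read to the nearest mm from the axis ticks). For the STL, each face is triangulated and given an outward normal.

solid part
  facet normal 0.0000 0.0000 -1.0000
    outer loop
      vertex 25.0 5.0 0.0
      vertex 25.0 0.0 0.0
      vertex 0.0 0.0 0.0
    endloop
  endfacet
  facet normal 0.0000 0.0000 -1.0000
    outer loop
      vertex 11.0 5.0 0.0
      vertex 25.0 5.0 0.0
      vertex 0.0 0.0 0.0
    endloop
  endfacet
  facet normal 0.0000 0.0000 -1.0000
    outer loop
      vertex 11.0 14.0 0.0
      vertex 11.0 5.0 0.0
      vertex 0.0 0.0 0.0
    endloop
  endfacet
  facet normal 0.0000 0.0000 -1.0000
    outer loop
      vertex 0.0 14.0 0.0
      vertex 11.0 14.0 0.0
      vertex 0.0 0.0 0.0
    endloop
  endfacet
  facet normal 0.0000 0.0000 1.0000
    outer loop
      vertex 0.0 0.0 8.0
      vertex 25.0 0.0 8.0
      vertex 25.0 5.0 8.0
    endloop
  endfacet
  facet normal 0.0000 0.0000 1.0000
    outer loop
      vertex 0.0 0.0 8.0
      vertex 25.0 5.0 8.0
      vertex 11.0 5.0 8.0
    endloop
  endfacet
  facet normal 0.0000 0.0000 1.0000
    outer loop
      vertex 0.0 0.0 8.0
      vertex 11.0 5.0 8.0
      vertex 11.0 14.0 8.0
    endloop
  endfacet
  facet normal 0.0000 0.0000 1.0000
    outer loop
      vertex 0.0 0.0 8.0
      vertex 11.0 14.0 8.0
      vertex 0.0 14.0 8.0
    endloop
  endfacet
  facet normal 0.0000 -1.0000 0.0000
    outer loop
      vertex 0.0 0.0 0.0
      vertex 25.0 0.0 0.0
      vertex 25.0 0.0 8.0
    endloop
  endfacet
  facet normal 0.0000 -1.0000 0.0000
    outer loop
      vertex 0.0 0.0 0.0
      vertex 25.0 0.0 8.0
      vertex 0.0 0.0 8.0
    endloop
  endfacet
  facet normal 1.0000 0.0000 0.0000
    outer loop
      vertex 25.0 0.0 0.0
      vertex 25.0 5.0 0.0
      vertex 25.0 5.0 8.0
    endloop
  endfacet
  facet normal 1.0000 0.0000 0.0000
    outer loop
      vertex 25.0 0.0 0.0
      vertex 25.0 5.0 8.0
      vertex 25.0 0.0 8.0
    endloop
  endfacet
  facet normal 0.0000 1.0000 0.0000
    outer loop
      vertex 25.0 5.0 0.0
      vertex 11.0 5.0 0.0
      vertex 11.0 5.0 8.0
    endloop
  endfacet
  facet normal 0.0000 1.0000 0.0000
    outer loop
      vertex 25.0 5.0 0.0
      vertex 11.0 5.0 8.0
      vertex 25.0 5.0 8.0
    endloop
  endfacet
  facet normal 1.0000 0.0000 0.0000
    outer loop
      vertex 11.0 5.0 0.0
      vertex 11.0 14.0 0.0
      vertex 11.0 14.0 8.0
    endloop
  endfacet
  facet normal 1.0000 0.0000 0.0000
    outer loop
      vertex 11.0 5.0 0.0
      vertex 11.0 14.0 8.0
      vertex 11.0 5.0 8.0
    endloop
  endfacet
  facet normal 0.0000 1.0000 0.0000
    outer loop
      vertex 11.0 14.0 0.0
      vertex 0.0 14.0 0.0
      vertex 0.0 14.0 8.0
    endloop
  endfacet
  facet normal 0.0000 1.0000 0.0000
    outer loop
      vertex 11.0 14.0 0.0
      vertex 0.0 14.0 8.0
      vertex 11.0 14.0 8.0
    endloop
  endfacet
  facet normal -1.0000 0.0000 0.0000
    outer loop
      vertex 0.0 14.0 0.0
      vertex 0.0 0.0 0.0
      vertex 0.0 0.0 8.0
    endloop
  endfacet
  facet normal -1.0000 0.0000 0.0000
    outer loop
      vertex 0.0 14.0 0.0
      vertex 0.0 0.0 8.0
      vertex 0.0 14.0 8.0
    endloop
  endfacet
endsolid part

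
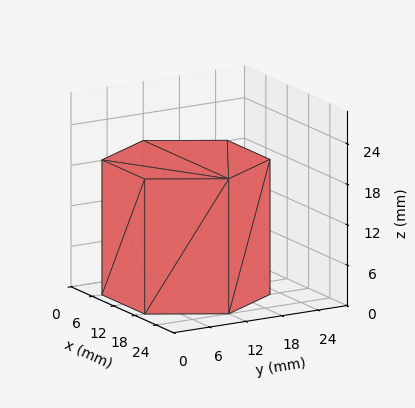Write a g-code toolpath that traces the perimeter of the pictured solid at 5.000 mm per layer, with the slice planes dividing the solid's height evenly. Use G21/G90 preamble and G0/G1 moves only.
Reading the render: the shape is a regular 6-sided prism (a cylinder approximated with 6 flat sides), circumscribed radius ≈ 12 mm, height ≈ 20 mm (dimensions read to the nearest mm from the axis ticks). For the g-code, the solid's height is divided into equal slices at the stated Δz and each level perimeter traced with G1 moves after a G0 lift.

; perimeter-only toolpath
G21 ; units = mm
G90 ; absolute positioning
G28 ; home
; layer 1
G0 Z5.000
G0 X24.000 Y12.000
G1 X18.000 Y22.392
G1 X6.000 Y22.392
G1 X0.000 Y12.000
G1 X6.000 Y1.608
G1 X18.000 Y1.608
G1 X24.000 Y12.000
; layer 2
G0 Z10.000
G0 X24.000 Y12.000
G1 X18.000 Y22.392
G1 X6.000 Y22.392
G1 X0.000 Y12.000
G1 X6.000 Y1.608
G1 X18.000 Y1.608
G1 X24.000 Y12.000
; layer 3
G0 Z15.000
G0 X24.000 Y12.000
G1 X18.000 Y22.392
G1 X6.000 Y22.392
G1 X0.000 Y12.000
G1 X6.000 Y1.608
G1 X18.000 Y1.608
G1 X24.000 Y12.000
; layer 4
G0 Z20.000
G0 X24.000 Y12.000
G1 X18.000 Y22.392
G1 X6.000 Y22.392
G1 X0.000 Y12.000
G1 X6.000 Y1.608
G1 X18.000 Y1.608
G1 X24.000 Y12.000
M2 ; end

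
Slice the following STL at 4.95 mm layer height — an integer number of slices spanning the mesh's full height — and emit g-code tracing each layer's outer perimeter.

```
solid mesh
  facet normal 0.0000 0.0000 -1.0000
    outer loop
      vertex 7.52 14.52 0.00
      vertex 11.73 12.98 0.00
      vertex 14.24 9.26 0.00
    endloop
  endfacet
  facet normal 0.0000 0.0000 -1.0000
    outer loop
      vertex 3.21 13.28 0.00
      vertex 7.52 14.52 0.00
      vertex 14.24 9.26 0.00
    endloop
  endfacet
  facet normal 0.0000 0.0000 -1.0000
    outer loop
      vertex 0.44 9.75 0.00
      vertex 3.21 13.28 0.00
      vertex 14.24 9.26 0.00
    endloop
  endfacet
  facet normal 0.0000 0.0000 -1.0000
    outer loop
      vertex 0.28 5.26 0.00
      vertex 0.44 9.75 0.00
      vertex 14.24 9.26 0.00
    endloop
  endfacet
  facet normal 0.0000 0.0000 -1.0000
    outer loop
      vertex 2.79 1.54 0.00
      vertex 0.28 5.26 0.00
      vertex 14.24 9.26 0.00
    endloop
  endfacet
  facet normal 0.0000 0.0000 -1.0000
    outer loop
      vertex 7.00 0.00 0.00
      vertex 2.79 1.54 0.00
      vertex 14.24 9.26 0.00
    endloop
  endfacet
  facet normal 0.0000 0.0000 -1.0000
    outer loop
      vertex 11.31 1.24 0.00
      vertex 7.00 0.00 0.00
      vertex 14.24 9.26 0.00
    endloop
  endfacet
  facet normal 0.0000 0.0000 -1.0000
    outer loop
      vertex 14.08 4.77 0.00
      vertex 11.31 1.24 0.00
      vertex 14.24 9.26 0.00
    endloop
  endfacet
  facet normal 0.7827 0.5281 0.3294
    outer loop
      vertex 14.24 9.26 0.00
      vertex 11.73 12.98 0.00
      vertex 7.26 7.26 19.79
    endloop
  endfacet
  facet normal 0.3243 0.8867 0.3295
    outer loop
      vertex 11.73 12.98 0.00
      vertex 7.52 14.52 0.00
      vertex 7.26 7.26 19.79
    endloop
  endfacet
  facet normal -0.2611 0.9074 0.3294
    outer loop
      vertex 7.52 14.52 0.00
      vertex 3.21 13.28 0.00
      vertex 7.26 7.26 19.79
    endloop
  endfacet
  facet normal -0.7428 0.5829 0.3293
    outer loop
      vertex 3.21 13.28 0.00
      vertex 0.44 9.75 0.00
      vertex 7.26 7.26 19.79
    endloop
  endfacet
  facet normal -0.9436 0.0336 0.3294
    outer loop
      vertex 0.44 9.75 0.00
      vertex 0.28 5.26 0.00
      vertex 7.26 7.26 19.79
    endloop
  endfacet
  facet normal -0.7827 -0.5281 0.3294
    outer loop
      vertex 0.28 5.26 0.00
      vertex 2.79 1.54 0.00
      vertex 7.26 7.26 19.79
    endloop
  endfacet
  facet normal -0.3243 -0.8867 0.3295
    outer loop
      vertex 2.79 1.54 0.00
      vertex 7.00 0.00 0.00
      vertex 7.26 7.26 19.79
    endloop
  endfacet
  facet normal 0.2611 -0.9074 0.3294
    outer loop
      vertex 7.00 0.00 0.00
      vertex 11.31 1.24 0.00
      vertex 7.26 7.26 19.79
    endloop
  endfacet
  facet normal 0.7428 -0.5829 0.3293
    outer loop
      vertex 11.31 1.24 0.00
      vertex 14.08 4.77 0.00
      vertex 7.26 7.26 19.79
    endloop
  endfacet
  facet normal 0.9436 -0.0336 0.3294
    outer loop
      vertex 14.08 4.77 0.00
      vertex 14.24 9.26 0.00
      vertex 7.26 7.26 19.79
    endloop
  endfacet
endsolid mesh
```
; perimeter-only toolpath
G21 ; units = mm
G90 ; absolute positioning
G28 ; home
; layer 1
G0 Z4.95
G0 X12.49 Y8.76
G1 X10.61 Y11.55
G1 X7.46 Y12.71
G1 X4.22 Y11.77
G1 X2.15 Y9.13
G1 X2.02 Y5.76
G1 X3.91 Y2.97
G1 X7.06 Y1.81
G1 X10.30 Y2.75
G1 X12.38 Y5.39
G1 X12.49 Y8.76
; layer 2
G0 Z9.89
G0 X10.75 Y8.26
G1 X9.50 Y10.12
G1 X7.39 Y10.89
G1 X5.23 Y10.27
G1 X3.85 Y8.50
G1 X3.77 Y6.26
G1 X5.03 Y4.40
G1 X7.13 Y3.63
G1 X9.29 Y4.25
G1 X10.67 Y6.01
G1 X10.75 Y8.26
; layer 3
G0 Z14.84
G0 X9.01 Y7.76
G1 X8.38 Y8.69
G1 X7.33 Y9.07
G1 X6.25 Y8.77
G1 X5.56 Y7.88
G1 X5.52 Y6.76
G1 X6.14 Y5.83
G1 X7.20 Y5.45
G1 X8.27 Y5.75
G1 X8.96 Y6.64
G1 X9.01 Y7.76
M2 ; end

The solid is a regular 10-sided pyramid, base circumscribed radius ≈ 7.26 mm, apex at z ≈ 19.8 mm. Slicing at Δz = 4.95 mm — 4 equal slices spanning the solid's height, so layer i sits at z = i·h/4 — gives 3 non-empty perimeters. Each is a 10-segment closed polygon; G0 lifts to the layer z and rapids to the start vertex, then G1 traces the edges. The cross-section shrinks linearly with z (the slice at the apex is degenerate and omitted).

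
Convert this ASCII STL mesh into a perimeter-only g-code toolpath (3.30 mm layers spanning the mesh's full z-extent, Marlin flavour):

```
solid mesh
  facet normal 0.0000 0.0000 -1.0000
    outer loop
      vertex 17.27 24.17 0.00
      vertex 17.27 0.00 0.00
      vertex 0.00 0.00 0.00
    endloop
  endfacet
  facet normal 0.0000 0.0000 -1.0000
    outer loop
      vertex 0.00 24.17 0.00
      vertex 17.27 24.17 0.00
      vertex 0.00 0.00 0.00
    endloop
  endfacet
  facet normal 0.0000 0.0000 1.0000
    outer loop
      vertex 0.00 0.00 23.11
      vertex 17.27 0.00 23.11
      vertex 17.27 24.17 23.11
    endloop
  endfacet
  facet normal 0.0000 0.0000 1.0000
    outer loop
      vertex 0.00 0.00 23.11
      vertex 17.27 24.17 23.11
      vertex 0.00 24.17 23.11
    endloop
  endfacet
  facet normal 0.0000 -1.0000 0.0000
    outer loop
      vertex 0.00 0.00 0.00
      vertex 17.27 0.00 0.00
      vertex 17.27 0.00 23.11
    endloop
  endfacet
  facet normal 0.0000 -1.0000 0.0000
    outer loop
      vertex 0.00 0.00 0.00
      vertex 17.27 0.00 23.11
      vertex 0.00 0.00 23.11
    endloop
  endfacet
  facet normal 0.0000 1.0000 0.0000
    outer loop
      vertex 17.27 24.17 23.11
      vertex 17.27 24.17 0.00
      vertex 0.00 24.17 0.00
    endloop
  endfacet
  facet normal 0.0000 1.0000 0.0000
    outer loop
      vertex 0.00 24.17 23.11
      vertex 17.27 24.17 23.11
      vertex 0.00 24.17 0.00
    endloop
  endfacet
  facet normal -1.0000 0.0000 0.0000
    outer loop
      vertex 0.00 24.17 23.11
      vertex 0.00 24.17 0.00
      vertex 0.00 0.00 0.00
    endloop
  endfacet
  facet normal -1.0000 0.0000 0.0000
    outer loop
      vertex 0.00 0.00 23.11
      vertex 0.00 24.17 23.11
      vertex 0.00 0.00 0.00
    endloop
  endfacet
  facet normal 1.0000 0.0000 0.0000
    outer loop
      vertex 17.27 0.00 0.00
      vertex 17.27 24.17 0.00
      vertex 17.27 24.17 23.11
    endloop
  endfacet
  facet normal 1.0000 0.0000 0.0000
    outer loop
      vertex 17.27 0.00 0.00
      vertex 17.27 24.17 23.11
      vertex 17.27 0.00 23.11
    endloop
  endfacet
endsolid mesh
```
; perimeter-only toolpath
G21 ; units = mm
G90 ; absolute positioning
G28 ; home
; layer 1
G0 Z3.30
G0 X0.00 Y0.00
G1 X17.27 Y0.00
G1 X17.27 Y24.17
G1 X0.00 Y24.17
G1 X0.00 Y0.00
; layer 2
G0 Z6.60
G0 X0.00 Y0.00
G1 X17.27 Y0.00
G1 X17.27 Y24.17
G1 X0.00 Y24.17
G1 X0.00 Y0.00
; layer 3
G0 Z9.90
G0 X0.00 Y0.00
G1 X17.27 Y0.00
G1 X17.27 Y24.17
G1 X0.00 Y24.17
G1 X0.00 Y0.00
; layer 4
G0 Z13.21
G0 X0.00 Y0.00
G1 X17.27 Y0.00
G1 X17.27 Y24.17
G1 X0.00 Y24.17
G1 X0.00 Y0.00
; layer 5
G0 Z16.51
G0 X0.00 Y0.00
G1 X17.27 Y0.00
G1 X17.27 Y24.17
G1 X0.00 Y24.17
G1 X0.00 Y0.00
; layer 6
G0 Z19.81
G0 X0.00 Y0.00
G1 X17.27 Y0.00
G1 X17.27 Y24.17
G1 X0.00 Y24.17
G1 X0.00 Y0.00
; layer 7
G0 Z23.11
G0 X0.00 Y0.00
G1 X17.27 Y0.00
G1 X17.27 Y24.17
G1 X0.00 Y24.17
G1 X0.00 Y0.00
M2 ; end

The solid is a rectangular box, roughly 17.3 × 24.2 mm footprint and 23.1 mm tall. Slicing at Δz = 3.30 mm — 7 equal slices spanning the solid's height, so layer i sits at z = i·h/7 — gives 7 non-empty perimeters. Each is a 4-segment closed polygon; G0 lifts to the layer z and rapids to the start vertex, then G1 traces the edges.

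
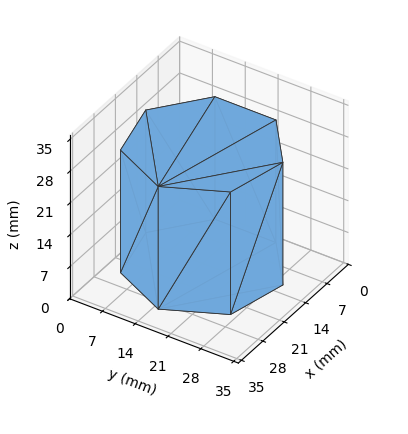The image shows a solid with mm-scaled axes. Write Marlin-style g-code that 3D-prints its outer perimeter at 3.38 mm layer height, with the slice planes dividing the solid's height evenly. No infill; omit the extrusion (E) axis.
Reading the render: the shape is a regular 7-sided prism (a cylinder approximated with 7 flat sides), circumscribed radius ≈ 15 mm, height ≈ 27 mm (dimensions read to the nearest mm from the axis ticks). For the g-code, the solid's height is divided into equal slices at the stated Δz and each level perimeter traced with G1 moves after a G0 lift.

; perimeter-only toolpath
G21 ; units = mm
G90 ; absolute positioning
G28 ; home
; layer 1
G0 Z3.38
G0 X30.00 Y15.00
G1 X24.35 Y26.73
G1 X11.66 Y29.62
G1 X1.49 Y21.51
G1 X1.49 Y8.49
G1 X11.66 Y0.38
G1 X24.35 Y3.27
G1 X30.00 Y15.00
; layer 2
G0 Z6.75
G0 X30.00 Y15.00
G1 X24.35 Y26.73
G1 X11.66 Y29.62
G1 X1.49 Y21.51
G1 X1.49 Y8.49
G1 X11.66 Y0.38
G1 X24.35 Y3.27
G1 X30.00 Y15.00
; layer 3
G0 Z10.12
G0 X30.00 Y15.00
G1 X24.35 Y26.73
G1 X11.66 Y29.62
G1 X1.49 Y21.51
G1 X1.49 Y8.49
G1 X11.66 Y0.38
G1 X24.35 Y3.27
G1 X30.00 Y15.00
; layer 4
G0 Z13.50
G0 X30.00 Y15.00
G1 X24.35 Y26.73
G1 X11.66 Y29.62
G1 X1.49 Y21.51
G1 X1.49 Y8.49
G1 X11.66 Y0.38
G1 X24.35 Y3.27
G1 X30.00 Y15.00
; layer 5
G0 Z16.88
G0 X30.00 Y15.00
G1 X24.35 Y26.73
G1 X11.66 Y29.62
G1 X1.49 Y21.51
G1 X1.49 Y8.49
G1 X11.66 Y0.38
G1 X24.35 Y3.27
G1 X30.00 Y15.00
; layer 6
G0 Z20.25
G0 X30.00 Y15.00
G1 X24.35 Y26.73
G1 X11.66 Y29.62
G1 X1.49 Y21.51
G1 X1.49 Y8.49
G1 X11.66 Y0.38
G1 X24.35 Y3.27
G1 X30.00 Y15.00
; layer 7
G0 Z23.62
G0 X30.00 Y15.00
G1 X24.35 Y26.73
G1 X11.66 Y29.62
G1 X1.49 Y21.51
G1 X1.49 Y8.49
G1 X11.66 Y0.38
G1 X24.35 Y3.27
G1 X30.00 Y15.00
; layer 8
G0 Z27.00
G0 X30.00 Y15.00
G1 X24.35 Y26.73
G1 X11.66 Y29.62
G1 X1.49 Y21.51
G1 X1.49 Y8.49
G1 X11.66 Y0.38
G1 X24.35 Y3.27
G1 X30.00 Y15.00
M2 ; end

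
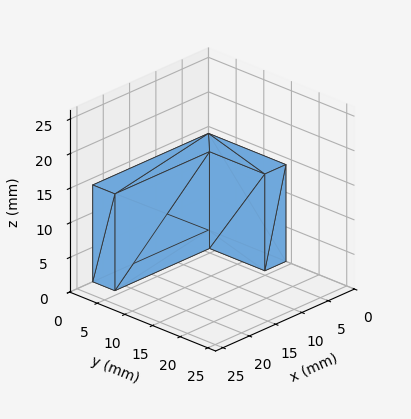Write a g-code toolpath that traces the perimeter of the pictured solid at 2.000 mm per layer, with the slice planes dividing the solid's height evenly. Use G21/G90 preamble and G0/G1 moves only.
Reading the render: the shape is an L-shaped prism: outer 22 × 14 mm, arm thicknesses ≈ 4 mm (horizontal) and 4 mm (vertical), extruded 14 mm in z (dimensions read to the nearest mm from the axis ticks). For the g-code, the solid's height is divided into equal slices at the stated Δz and each level perimeter traced with G1 moves after a G0 lift.

; perimeter-only toolpath
G21 ; units = mm
G90 ; absolute positioning
G28 ; home
; layer 1
G0 Z2.000
G0 X0.000 Y0.000
G1 X22.000 Y0.000
G1 X22.000 Y4.000
G1 X4.000 Y4.000
G1 X4.000 Y14.000
G1 X0.000 Y14.000
G1 X0.000 Y0.000
; layer 2
G0 Z4.000
G0 X0.000 Y0.000
G1 X22.000 Y0.000
G1 X22.000 Y4.000
G1 X4.000 Y4.000
G1 X4.000 Y14.000
G1 X0.000 Y14.000
G1 X0.000 Y0.000
; layer 3
G0 Z6.000
G0 X0.000 Y0.000
G1 X22.000 Y0.000
G1 X22.000 Y4.000
G1 X4.000 Y4.000
G1 X4.000 Y14.000
G1 X0.000 Y14.000
G1 X0.000 Y0.000
; layer 4
G0 Z8.000
G0 X0.000 Y0.000
G1 X22.000 Y0.000
G1 X22.000 Y4.000
G1 X4.000 Y4.000
G1 X4.000 Y14.000
G1 X0.000 Y14.000
G1 X0.000 Y0.000
; layer 5
G0 Z10.000
G0 X0.000 Y0.000
G1 X22.000 Y0.000
G1 X22.000 Y4.000
G1 X4.000 Y4.000
G1 X4.000 Y14.000
G1 X0.000 Y14.000
G1 X0.000 Y0.000
; layer 6
G0 Z12.000
G0 X0.000 Y0.000
G1 X22.000 Y0.000
G1 X22.000 Y4.000
G1 X4.000 Y4.000
G1 X4.000 Y14.000
G1 X0.000 Y14.000
G1 X0.000 Y0.000
; layer 7
G0 Z14.000
G0 X0.000 Y0.000
G1 X22.000 Y0.000
G1 X22.000 Y4.000
G1 X4.000 Y4.000
G1 X4.000 Y14.000
G1 X0.000 Y14.000
G1 X0.000 Y0.000
M2 ; end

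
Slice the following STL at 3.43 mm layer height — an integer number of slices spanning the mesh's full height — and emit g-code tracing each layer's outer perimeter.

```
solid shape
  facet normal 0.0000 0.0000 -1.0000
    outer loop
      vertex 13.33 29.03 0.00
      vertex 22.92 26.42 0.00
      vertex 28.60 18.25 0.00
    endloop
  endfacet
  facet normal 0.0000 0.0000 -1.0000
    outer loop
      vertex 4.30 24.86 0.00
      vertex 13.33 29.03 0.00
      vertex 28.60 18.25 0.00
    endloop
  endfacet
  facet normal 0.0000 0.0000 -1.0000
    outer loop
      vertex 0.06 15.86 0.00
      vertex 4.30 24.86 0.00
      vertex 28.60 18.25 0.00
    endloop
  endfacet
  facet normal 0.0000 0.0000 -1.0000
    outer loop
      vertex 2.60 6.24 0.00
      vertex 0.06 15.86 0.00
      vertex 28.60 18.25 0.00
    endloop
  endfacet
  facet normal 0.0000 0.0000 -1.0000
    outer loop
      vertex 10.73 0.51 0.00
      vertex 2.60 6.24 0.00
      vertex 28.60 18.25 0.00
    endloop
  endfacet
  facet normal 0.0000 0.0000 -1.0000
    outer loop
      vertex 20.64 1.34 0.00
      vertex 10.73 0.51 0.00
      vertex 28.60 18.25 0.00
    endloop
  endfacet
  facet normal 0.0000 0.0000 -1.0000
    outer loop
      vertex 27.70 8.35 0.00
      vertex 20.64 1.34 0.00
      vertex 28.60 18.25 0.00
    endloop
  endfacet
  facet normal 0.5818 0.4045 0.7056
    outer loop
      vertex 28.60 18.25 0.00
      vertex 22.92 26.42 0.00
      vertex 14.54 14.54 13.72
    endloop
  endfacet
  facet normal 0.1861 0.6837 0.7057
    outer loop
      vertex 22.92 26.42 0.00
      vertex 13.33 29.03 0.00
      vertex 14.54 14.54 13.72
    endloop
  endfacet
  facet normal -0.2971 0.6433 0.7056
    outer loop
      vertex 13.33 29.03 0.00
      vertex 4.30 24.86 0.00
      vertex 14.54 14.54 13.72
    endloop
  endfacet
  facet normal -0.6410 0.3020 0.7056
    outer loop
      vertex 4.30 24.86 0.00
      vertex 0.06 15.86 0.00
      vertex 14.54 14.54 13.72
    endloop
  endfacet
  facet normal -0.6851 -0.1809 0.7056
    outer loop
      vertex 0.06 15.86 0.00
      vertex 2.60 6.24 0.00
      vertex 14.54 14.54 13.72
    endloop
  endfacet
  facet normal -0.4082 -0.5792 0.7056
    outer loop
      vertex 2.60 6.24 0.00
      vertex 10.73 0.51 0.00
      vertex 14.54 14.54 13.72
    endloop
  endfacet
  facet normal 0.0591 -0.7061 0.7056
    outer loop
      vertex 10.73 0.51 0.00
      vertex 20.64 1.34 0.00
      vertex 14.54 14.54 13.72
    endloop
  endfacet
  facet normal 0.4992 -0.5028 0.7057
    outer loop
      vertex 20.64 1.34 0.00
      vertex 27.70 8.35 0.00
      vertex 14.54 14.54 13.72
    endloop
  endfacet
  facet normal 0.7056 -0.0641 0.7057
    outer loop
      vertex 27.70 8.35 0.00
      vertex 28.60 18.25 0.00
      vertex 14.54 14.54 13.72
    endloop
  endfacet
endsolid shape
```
; perimeter-only toolpath
G21 ; units = mm
G90 ; absolute positioning
G28 ; home
; layer 1
G0 Z3.43
G0 X25.09 Y17.32
G1 X20.83 Y23.45
G1 X13.63 Y25.41
G1 X6.86 Y22.28
G1 X3.68 Y15.53
G1 X5.58 Y8.31
G1 X11.68 Y4.02
G1 X19.12 Y4.64
G1 X24.41 Y9.90
G1 X25.09 Y17.32
; layer 2
G0 Z6.86
G0 X21.57 Y16.39
G1 X18.73 Y20.48
G1 X13.93 Y21.79
G1 X9.42 Y19.70
G1 X7.30 Y15.20
G1 X8.57 Y10.39
G1 X12.63 Y7.52
G1 X17.59 Y7.94
G1 X21.12 Y11.45
G1 X21.57 Y16.39
; layer 3
G0 Z10.29
G0 X18.05 Y15.47
G1 X16.63 Y17.51
G1 X14.24 Y18.16
G1 X11.98 Y17.12
G1 X10.92 Y14.87
G1 X11.55 Y12.46
G1 X13.59 Y11.03
G1 X16.06 Y11.24
G1 X17.83 Y12.99
G1 X18.05 Y15.47
M2 ; end

The solid is a regular 9-sided pyramid, base circumscribed radius ≈ 14.5 mm, apex at z ≈ 13.7 mm. Slicing at Δz = 3.43 mm — 4 equal slices spanning the solid's height, so layer i sits at z = i·h/4 — gives 3 non-empty perimeters. Each is a 9-segment closed polygon; G0 lifts to the layer z and rapids to the start vertex, then G1 traces the edges. The cross-section shrinks linearly with z (the slice at the apex is degenerate and omitted).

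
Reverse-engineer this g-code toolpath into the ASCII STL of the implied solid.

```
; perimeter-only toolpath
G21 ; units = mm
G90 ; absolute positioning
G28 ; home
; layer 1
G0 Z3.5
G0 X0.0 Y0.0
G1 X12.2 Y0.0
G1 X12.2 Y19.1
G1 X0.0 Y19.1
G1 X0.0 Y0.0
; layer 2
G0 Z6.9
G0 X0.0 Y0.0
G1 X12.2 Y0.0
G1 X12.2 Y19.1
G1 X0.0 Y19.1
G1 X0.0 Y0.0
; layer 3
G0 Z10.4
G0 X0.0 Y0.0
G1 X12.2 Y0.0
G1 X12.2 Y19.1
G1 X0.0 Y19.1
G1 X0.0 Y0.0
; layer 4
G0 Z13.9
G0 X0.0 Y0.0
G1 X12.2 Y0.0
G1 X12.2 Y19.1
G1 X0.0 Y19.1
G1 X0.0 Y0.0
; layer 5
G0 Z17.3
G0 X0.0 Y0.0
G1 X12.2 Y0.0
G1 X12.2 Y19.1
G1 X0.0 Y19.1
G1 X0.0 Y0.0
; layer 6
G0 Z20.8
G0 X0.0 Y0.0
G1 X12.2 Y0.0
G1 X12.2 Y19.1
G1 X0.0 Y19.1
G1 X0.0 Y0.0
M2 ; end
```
solid part
  facet normal 0.0000 0.0000 -1.0000
    outer loop
      vertex 12.2 19.1 0.0
      vertex 12.2 0.0 0.0
      vertex 0.0 0.0 0.0
    endloop
  endfacet
  facet normal 0.0000 0.0000 -1.0000
    outer loop
      vertex 0.0 19.1 0.0
      vertex 12.2 19.1 0.0
      vertex 0.0 0.0 0.0
    endloop
  endfacet
  facet normal 0.0000 0.0000 1.0000
    outer loop
      vertex 0.0 0.0 20.8
      vertex 12.2 0.0 20.8
      vertex 12.2 19.1 20.8
    endloop
  endfacet
  facet normal 0.0000 0.0000 1.0000
    outer loop
      vertex 0.0 0.0 20.8
      vertex 12.2 19.1 20.8
      vertex 0.0 19.1 20.8
    endloop
  endfacet
  facet normal 0.0000 -1.0000 0.0000
    outer loop
      vertex 0.0 0.0 0.0
      vertex 12.2 0.0 0.0
      vertex 12.2 0.0 20.8
    endloop
  endfacet
  facet normal 0.0000 -1.0000 0.0000
    outer loop
      vertex 0.0 0.0 0.0
      vertex 12.2 0.0 20.8
      vertex 0.0 0.0 20.8
    endloop
  endfacet
  facet normal 0.0000 1.0000 0.0000
    outer loop
      vertex 12.2 19.1 20.8
      vertex 12.2 19.1 0.0
      vertex 0.0 19.1 0.0
    endloop
  endfacet
  facet normal 0.0000 1.0000 0.0000
    outer loop
      vertex 0.0 19.1 20.8
      vertex 12.2 19.1 20.8
      vertex 0.0 19.1 0.0
    endloop
  endfacet
  facet normal -1.0000 0.0000 0.0000
    outer loop
      vertex 0.0 19.1 20.8
      vertex 0.0 19.1 0.0
      vertex 0.0 0.0 0.0
    endloop
  endfacet
  facet normal -1.0000 0.0000 0.0000
    outer loop
      vertex 0.0 0.0 20.8
      vertex 0.0 19.1 20.8
      vertex 0.0 0.0 0.0
    endloop
  endfacet
  facet normal 1.0000 0.0000 0.0000
    outer loop
      vertex 12.2 0.0 0.0
      vertex 12.2 19.1 0.0
      vertex 12.2 19.1 20.8
    endloop
  endfacet
  facet normal 1.0000 0.0000 0.0000
    outer loop
      vertex 12.2 0.0 0.0
      vertex 12.2 19.1 20.8
      vertex 12.2 0.0 20.8
    endloop
  endfacet
endsolid part

The G0 Z moves step by Δz≈3.5 mm. Every layer's G1 loop is the same polygon, so the solid is a straight extrusion of it from z=0 to z≈20.8. Closing with flat bottom and top caps and triangulating gives 12 facets — a rectangular box, roughly 12.2 × 19.1 mm footprint and 20.8 mm tall.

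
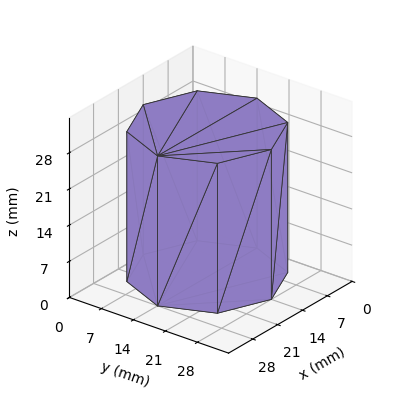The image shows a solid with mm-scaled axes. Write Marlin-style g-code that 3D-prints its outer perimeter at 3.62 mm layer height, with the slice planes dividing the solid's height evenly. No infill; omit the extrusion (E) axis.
Reading the render: the shape is a regular 8-sided prism (a cylinder approximated with 8 flat sides), circumscribed radius ≈ 14 mm, height ≈ 29 mm (dimensions read to the nearest mm from the axis ticks). For the g-code, the solid's height is divided into equal slices at the stated Δz and each level perimeter traced with G1 moves after a G0 lift.

; perimeter-only toolpath
G21 ; units = mm
G90 ; absolute positioning
G28 ; home
; layer 1
G0 Z3.62
G0 X28.00 Y14.00
G1 X23.90 Y23.90
G1 X14.00 Y28.00
G1 X4.10 Y23.90
G1 X0.00 Y14.00
G1 X4.10 Y4.10
G1 X14.00 Y0.00
G1 X23.90 Y4.10
G1 X28.00 Y14.00
; layer 2
G0 Z7.25
G0 X28.00 Y14.00
G1 X23.90 Y23.90
G1 X14.00 Y28.00
G1 X4.10 Y23.90
G1 X0.00 Y14.00
G1 X4.10 Y4.10
G1 X14.00 Y0.00
G1 X23.90 Y4.10
G1 X28.00 Y14.00
; layer 3
G0 Z10.88
G0 X28.00 Y14.00
G1 X23.90 Y23.90
G1 X14.00 Y28.00
G1 X4.10 Y23.90
G1 X0.00 Y14.00
G1 X4.10 Y4.10
G1 X14.00 Y0.00
G1 X23.90 Y4.10
G1 X28.00 Y14.00
; layer 4
G0 Z14.50
G0 X28.00 Y14.00
G1 X23.90 Y23.90
G1 X14.00 Y28.00
G1 X4.10 Y23.90
G1 X0.00 Y14.00
G1 X4.10 Y4.10
G1 X14.00 Y0.00
G1 X23.90 Y4.10
G1 X28.00 Y14.00
; layer 5
G0 Z18.12
G0 X28.00 Y14.00
G1 X23.90 Y23.90
G1 X14.00 Y28.00
G1 X4.10 Y23.90
G1 X0.00 Y14.00
G1 X4.10 Y4.10
G1 X14.00 Y0.00
G1 X23.90 Y4.10
G1 X28.00 Y14.00
; layer 6
G0 Z21.75
G0 X28.00 Y14.00
G1 X23.90 Y23.90
G1 X14.00 Y28.00
G1 X4.10 Y23.90
G1 X0.00 Y14.00
G1 X4.10 Y4.10
G1 X14.00 Y0.00
G1 X23.90 Y4.10
G1 X28.00 Y14.00
; layer 7
G0 Z25.38
G0 X28.00 Y14.00
G1 X23.90 Y23.90
G1 X14.00 Y28.00
G1 X4.10 Y23.90
G1 X0.00 Y14.00
G1 X4.10 Y4.10
G1 X14.00 Y0.00
G1 X23.90 Y4.10
G1 X28.00 Y14.00
; layer 8
G0 Z29.00
G0 X28.00 Y14.00
G1 X23.90 Y23.90
G1 X14.00 Y28.00
G1 X4.10 Y23.90
G1 X0.00 Y14.00
G1 X4.10 Y4.10
G1 X14.00 Y0.00
G1 X23.90 Y4.10
G1 X28.00 Y14.00
M2 ; end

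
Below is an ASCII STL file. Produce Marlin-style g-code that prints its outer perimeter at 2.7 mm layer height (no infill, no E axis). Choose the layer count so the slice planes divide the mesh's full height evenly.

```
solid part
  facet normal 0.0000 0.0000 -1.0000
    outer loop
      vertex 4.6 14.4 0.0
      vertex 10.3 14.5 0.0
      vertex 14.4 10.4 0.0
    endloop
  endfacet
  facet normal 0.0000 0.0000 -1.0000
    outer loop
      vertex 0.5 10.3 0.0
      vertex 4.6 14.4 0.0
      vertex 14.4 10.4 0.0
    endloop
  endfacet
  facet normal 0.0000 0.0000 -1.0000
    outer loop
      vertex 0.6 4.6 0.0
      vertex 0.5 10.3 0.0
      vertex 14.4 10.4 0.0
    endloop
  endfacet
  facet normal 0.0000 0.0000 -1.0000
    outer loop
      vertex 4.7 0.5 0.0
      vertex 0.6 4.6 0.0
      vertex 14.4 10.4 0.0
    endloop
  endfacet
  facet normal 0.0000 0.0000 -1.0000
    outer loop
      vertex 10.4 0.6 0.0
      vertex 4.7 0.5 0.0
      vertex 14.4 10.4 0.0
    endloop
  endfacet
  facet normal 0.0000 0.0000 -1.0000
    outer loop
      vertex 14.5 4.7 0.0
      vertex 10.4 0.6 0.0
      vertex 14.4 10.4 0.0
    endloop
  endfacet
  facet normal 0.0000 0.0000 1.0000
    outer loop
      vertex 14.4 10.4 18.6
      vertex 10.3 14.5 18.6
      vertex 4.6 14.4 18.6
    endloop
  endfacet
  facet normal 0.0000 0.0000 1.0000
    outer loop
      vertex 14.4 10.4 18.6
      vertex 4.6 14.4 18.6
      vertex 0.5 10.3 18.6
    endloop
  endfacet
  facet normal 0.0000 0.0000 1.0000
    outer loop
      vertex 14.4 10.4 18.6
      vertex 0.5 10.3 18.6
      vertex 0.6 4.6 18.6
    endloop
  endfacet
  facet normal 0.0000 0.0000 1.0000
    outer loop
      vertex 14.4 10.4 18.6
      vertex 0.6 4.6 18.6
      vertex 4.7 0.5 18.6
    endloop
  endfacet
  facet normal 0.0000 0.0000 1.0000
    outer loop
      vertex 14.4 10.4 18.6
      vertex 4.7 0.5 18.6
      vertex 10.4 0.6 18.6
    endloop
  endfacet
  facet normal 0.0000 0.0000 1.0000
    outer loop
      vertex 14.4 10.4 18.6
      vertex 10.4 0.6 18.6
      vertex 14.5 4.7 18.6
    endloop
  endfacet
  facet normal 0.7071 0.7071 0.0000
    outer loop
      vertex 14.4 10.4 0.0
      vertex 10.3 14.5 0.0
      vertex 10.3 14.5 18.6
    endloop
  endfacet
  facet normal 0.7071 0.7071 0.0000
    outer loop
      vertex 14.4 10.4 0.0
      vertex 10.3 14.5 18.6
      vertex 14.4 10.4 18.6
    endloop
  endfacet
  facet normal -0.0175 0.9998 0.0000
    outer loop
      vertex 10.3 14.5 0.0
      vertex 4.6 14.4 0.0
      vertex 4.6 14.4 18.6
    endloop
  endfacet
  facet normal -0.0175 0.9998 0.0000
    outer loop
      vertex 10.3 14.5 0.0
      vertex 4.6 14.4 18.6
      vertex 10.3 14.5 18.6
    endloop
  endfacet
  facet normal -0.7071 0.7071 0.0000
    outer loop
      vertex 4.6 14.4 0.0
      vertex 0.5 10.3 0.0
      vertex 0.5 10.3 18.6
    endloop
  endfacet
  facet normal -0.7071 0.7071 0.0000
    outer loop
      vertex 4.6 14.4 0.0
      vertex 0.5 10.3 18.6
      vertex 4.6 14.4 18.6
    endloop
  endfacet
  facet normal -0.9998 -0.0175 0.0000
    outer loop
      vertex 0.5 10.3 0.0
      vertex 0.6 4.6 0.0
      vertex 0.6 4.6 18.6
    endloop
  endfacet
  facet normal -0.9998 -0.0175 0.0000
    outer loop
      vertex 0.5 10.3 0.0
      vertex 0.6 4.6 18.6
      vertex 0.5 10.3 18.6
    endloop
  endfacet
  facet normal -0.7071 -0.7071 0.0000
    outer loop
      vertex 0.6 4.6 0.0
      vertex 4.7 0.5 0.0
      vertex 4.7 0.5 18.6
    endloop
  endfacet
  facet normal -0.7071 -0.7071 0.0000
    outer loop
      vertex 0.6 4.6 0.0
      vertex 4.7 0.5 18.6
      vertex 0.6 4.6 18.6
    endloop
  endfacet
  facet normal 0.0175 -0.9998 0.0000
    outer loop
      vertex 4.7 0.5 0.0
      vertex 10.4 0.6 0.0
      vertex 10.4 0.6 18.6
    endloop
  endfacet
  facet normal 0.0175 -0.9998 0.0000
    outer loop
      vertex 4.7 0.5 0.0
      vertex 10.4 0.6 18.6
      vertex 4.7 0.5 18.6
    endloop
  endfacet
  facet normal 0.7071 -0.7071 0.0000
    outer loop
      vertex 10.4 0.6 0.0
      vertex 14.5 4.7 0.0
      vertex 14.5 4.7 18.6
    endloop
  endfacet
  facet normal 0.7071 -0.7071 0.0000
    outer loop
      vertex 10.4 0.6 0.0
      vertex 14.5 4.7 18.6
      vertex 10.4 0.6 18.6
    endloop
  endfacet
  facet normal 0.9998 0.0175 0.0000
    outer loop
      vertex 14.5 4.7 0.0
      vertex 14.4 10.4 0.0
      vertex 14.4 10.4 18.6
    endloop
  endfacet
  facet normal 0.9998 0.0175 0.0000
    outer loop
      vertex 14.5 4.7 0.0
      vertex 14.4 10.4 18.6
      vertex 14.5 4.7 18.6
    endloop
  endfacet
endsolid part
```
; perimeter-only toolpath
G21 ; units = mm
G90 ; absolute positioning
G28 ; home
; layer 1
G0 Z2.7
G0 X14.4 Y10.4
G1 X10.3 Y14.5
G1 X4.6 Y14.4
G1 X0.5 Y10.3
G1 X0.6 Y4.6
G1 X4.7 Y0.5
G1 X10.4 Y0.6
G1 X14.5 Y4.7
G1 X14.4 Y10.4
; layer 2
G0 Z5.3
G0 X14.4 Y10.4
G1 X10.3 Y14.5
G1 X4.6 Y14.4
G1 X0.5 Y10.3
G1 X0.6 Y4.6
G1 X4.7 Y0.5
G1 X10.4 Y0.6
G1 X14.5 Y4.7
G1 X14.4 Y10.4
; layer 3
G0 Z8.0
G0 X14.4 Y10.4
G1 X10.3 Y14.5
G1 X4.6 Y14.4
G1 X0.5 Y10.3
G1 X0.6 Y4.6
G1 X4.7 Y0.5
G1 X10.4 Y0.6
G1 X14.5 Y4.7
G1 X14.4 Y10.4
; layer 4
G0 Z10.6
G0 X14.4 Y10.4
G1 X10.3 Y14.5
G1 X4.6 Y14.4
G1 X0.5 Y10.3
G1 X0.6 Y4.6
G1 X4.7 Y0.5
G1 X10.4 Y0.6
G1 X14.5 Y4.7
G1 X14.4 Y10.4
; layer 5
G0 Z13.3
G0 X14.4 Y10.4
G1 X10.3 Y14.5
G1 X4.6 Y14.4
G1 X0.5 Y10.3
G1 X0.6 Y4.6
G1 X4.7 Y0.5
G1 X10.4 Y0.6
G1 X14.5 Y4.7
G1 X14.4 Y10.4
; layer 6
G0 Z15.9
G0 X14.4 Y10.4
G1 X10.3 Y14.5
G1 X4.6 Y14.4
G1 X0.5 Y10.3
G1 X0.6 Y4.6
G1 X4.7 Y0.5
G1 X10.4 Y0.6
G1 X14.5 Y4.7
G1 X14.4 Y10.4
; layer 7
G0 Z18.6
G0 X14.4 Y10.4
G1 X10.3 Y14.5
G1 X4.6 Y14.4
G1 X0.5 Y10.3
G1 X0.6 Y4.6
G1 X4.7 Y0.5
G1 X10.4 Y0.6
G1 X14.5 Y4.7
G1 X14.4 Y10.4
M2 ; end

The solid is a regular 8-sided prism (a cylinder approximated with 8 flat sides), circumscribed radius ≈ 7.5 mm, height ≈ 18.6 mm. Slicing at Δz = 2.7 mm — 7 equal slices spanning the solid's height, so layer i sits at z = i·h/7 — gives 7 non-empty perimeters. Each is a 8-segment closed polygon; G0 lifts to the layer z and rapids to the start vertex, then G1 traces the edges.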